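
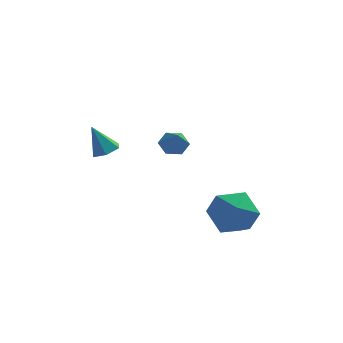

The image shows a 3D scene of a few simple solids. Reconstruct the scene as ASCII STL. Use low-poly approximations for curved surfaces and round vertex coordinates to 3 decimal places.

solid 
facet normal -0.542 0.812 -0.214
outer loop
vertex 2.398 -0.637 -2.794
vertex 1.62 -1.021 -2.279
vertex 2.3 -0.443 -1.808
endloop
endfacet
facet normal 0.151 0.973 -0.176
outer loop
vertex 2.398 -0.637 -2.794
vertex 2.3 -0.443 -1.808
vertex 3.209 -0.654 -2.193
endloop
endfacet
facet normal 0.497 0.570 -0.654
outer loop
vertex 2.398 -0.637 -2.794
vertex 3.209 -0.654 -2.193
vertex 3.091 -1.364 -2.901
endloop
endfacet
facet normal 0.016 0.161 -0.987
outer loop
vertex 2.398 -0.637 -2.794
vertex 3.091 -1.364 -2.901
vertex 2.109 -1.591 -2.954
endloop
endfacet
facet normal -0.626 0.310 -0.715
outer loop
vertex 2.398 -0.637 -2.794
vertex 2.109 -1.591 -2.954
vertex 1.62 -1.021 -2.279
endloop
endfacet
facet normal 0.384 0.793 0.473
outer loop
vertex 3.209 -0.654 -2.193
vertex 2.3 -0.443 -1.808
vertex 2.931 -1.049 -1.306
endloop
endfacet
facet normal -0.739 0.533 0.412
outer loop
vertex 2.3 -0.443 -1.808
vertex 1.62 -1.021 -2.279
vertex 1.949 -1.276 -1.359
endloop
endfacet
facet normal -0.874 -0.279 -0.398
outer loop
vertex 1.62 -1.021 -2.279
vertex 2.109 -1.591 -2.954
vertex 1.831 -1.986 -2.067
endloop
endfacet
facet normal 0.166 -0.521 -0.837
outer loop
vertex 2.109 -1.591 -2.954
vertex 3.091 -1.364 -2.901
vertex 2.74 -2.197 -2.452
endloop
endfacet
facet normal 0.944 0.141 -0.299
outer loop
vertex 3.091 -1.364 -2.901
vertex 3.209 -0.654 -2.193
vertex 3.42 -1.619 -1.981
endloop
endfacet
facet normal -0.016 -0.161 0.987
outer loop
vertex 2.642 -2.003 -1.466
vertex 2.931 -1.049 -1.306
vertex 1.949 -1.276 -1.359
endloop
endfacet
facet normal -0.497 -0.570 0.654
outer loop
vertex 2.642 -2.003 -1.466
vertex 1.949 -1.276 -1.359
vertex 1.831 -1.986 -2.067
endloop
endfacet
facet normal -0.151 -0.973 0.176
outer loop
vertex 2.642 -2.003 -1.466
vertex 1.831 -1.986 -2.067
vertex 2.74 -2.197 -2.452
endloop
endfacet
facet normal 0.542 -0.812 0.214
outer loop
vertex 2.642 -2.003 -1.466
vertex 2.74 -2.197 -2.452
vertex 3.42 -1.619 -1.981
endloop
endfacet
facet normal 0.626 -0.310 0.715
outer loop
vertex 2.642 -2.003 -1.466
vertex 3.42 -1.619 -1.981
vertex 2.931 -1.049 -1.306
endloop
endfacet
facet normal -0.166 0.521 0.837
outer loop
vertex 1.949 -1.276 -1.359
vertex 2.931 -1.049 -1.306
vertex 2.3 -0.443 -1.808
endloop
endfacet
facet normal -0.944 -0.141 0.299
outer loop
vertex 1.831 -1.986 -2.067
vertex 1.949 -1.276 -1.359
vertex 1.62 -1.021 -2.279
endloop
endfacet
facet normal -0.384 -0.793 -0.473
outer loop
vertex 2.74 -2.197 -2.452
vertex 1.831 -1.986 -2.067
vertex 2.109 -1.591 -2.954
endloop
endfacet
facet normal 0.739 -0.533 -0.412
outer loop
vertex 3.42 -1.619 -1.981
vertex 2.74 -2.197 -2.452
vertex 3.091 -1.364 -2.901
endloop
endfacet
facet normal 0.874 0.279 0.398
outer loop
vertex 2.931 -1.049 -1.306
vertex 3.42 -1.619 -1.981
vertex 3.209 -0.654 -2.193
endloop
endfacet
facet normal -0.154 0.621 -0.769
outer loop
vertex 0.695 2.358 -1.483
vertex 0.401 2.707 -1.142
vertex 0.964 2.774 -1.201
endloop
endfacet
facet normal 0.849 -0.528 -0.031
outer loop
vertex 0.695 2.358 -1.483
vertex 0.964 2.774 -1.201
vertex 0.559 2.073 -0.358
endloop
endfacet
facet normal -0.154 0.622 -0.768
outer loop
vertex 0.964 2.774 -1.201
vertex 0.401 2.707 -1.142
vertex 0.67 3.123 -0.859
endloop
endfacet
facet normal 0.826 0.169 0.538
outer loop
vertex 0.964 2.774 -1.201
vertex 0.67 3.123 -0.859
vertex 0.559 2.073 -0.358
endloop
endfacet
facet normal -0.154 0.622 -0.768
outer loop
vertex 0.67 3.123 -0.859
vertex 0.401 2.707 -1.142
vertex 0.107 3.056 -0.8
endloop
endfacet
facet normal 0.044 0.426 0.903
outer loop
vertex 0.67 3.123 -0.859
vertex 0.107 3.056 -0.8
vertex 0.559 2.073 -0.358
endloop
endfacet
facet normal -0.156 0.621 -0.768
outer loop
vertex 0.107 3.056 -0.8
vertex 0.401 2.707 -1.142
vertex -0.162 2.64 -1.082
endloop
endfacet
facet normal -0.714 -0.013 0.700
outer loop
vertex 0.107 3.056 -0.8
vertex -0.162 2.64 -1.082
vertex 0.559 2.073 -0.358
endloop
endfacet
facet normal -0.156 0.621 -0.768
outer loop
vertex -0.162 2.64 -1.082
vertex 0.401 2.707 -1.142
vertex 0.132 2.291 -1.424
endloop
endfacet
facet normal -0.691 -0.711 0.131
outer loop
vertex -0.162 2.64 -1.082
vertex 0.132 2.291 -1.424
vertex 0.559 2.073 -0.358
endloop
endfacet
facet normal -0.154 0.621 -0.769
outer loop
vertex 0.132 2.291 -1.424
vertex 0.401 2.707 -1.142
vertex 0.695 2.358 -1.483
endloop
endfacet
facet normal 0.091 -0.968 -0.234
outer loop
vertex 0.132 2.291 -1.424
vertex 0.695 2.358 -1.483
vertex 0.559 2.073 -0.358
endloop
endfacet
facet normal 0.415 -0.116 -0.903
outer loop
vertex -1.411 0.636 -0.001
vertex -1.816 0.292 -0.143
vertex -1.868 0.831 -0.236
endloop
endfacet
facet normal 0.188 0.904 0.385
outer loop
vertex -1.411 0.636 -0.001
vertex -1.868 0.831 -0.236
vertex -2.304 0.428 0.923
endloop
endfacet
facet normal 0.413 -0.116 -0.903
outer loop
vertex -1.868 0.831 -0.236
vertex -1.816 0.292 -0.143
vertex -2.273 0.487 -0.377
endloop
endfacet
facet normal -0.651 0.759 0.019
outer loop
vertex -1.868 0.831 -0.236
vertex -2.273 0.487 -0.377
vertex -2.304 0.428 0.923
endloop
endfacet
facet normal 0.413 -0.116 -0.903
outer loop
vertex -2.273 0.487 -0.377
vertex -1.816 0.292 -0.143
vertex -2.221 -0.052 -0.284
endloop
endfacet
facet normal -0.995 -0.101 -0.028
outer loop
vertex -2.273 0.487 -0.377
vertex -2.221 -0.052 -0.284
vertex -2.304 0.428 0.923
endloop
endfacet
facet normal 0.413 -0.116 -0.903
outer loop
vertex -2.221 -0.052 -0.284
vertex -1.816 0.292 -0.143
vertex -1.764 -0.248 -0.05
endloop
endfacet
facet normal -0.499 -0.817 0.290
outer loop
vertex -2.221 -0.052 -0.284
vertex -1.764 -0.248 -0.05
vertex -2.304 0.428 0.923
endloop
endfacet
facet normal 0.415 -0.116 -0.903
outer loop
vertex -1.764 -0.248 -0.05
vertex -1.816 0.292 -0.143
vertex -1.359 0.096 0.092
endloop
endfacet
facet normal 0.341 -0.673 0.657
outer loop
vertex -1.764 -0.248 -0.05
vertex -1.359 0.096 0.092
vertex -2.304 0.428 0.923
endloop
endfacet
facet normal 0.415 -0.116 -0.903
outer loop
vertex -1.359 0.096 0.092
vertex -1.816 0.292 -0.143
vertex -1.411 0.636 -0.001
endloop
endfacet
facet normal 0.685 0.187 0.704
outer loop
vertex -1.359 0.096 0.092
vertex -1.411 0.636 -0.001
vertex -2.304 0.428 0.923
endloop
endfacet

endsolid


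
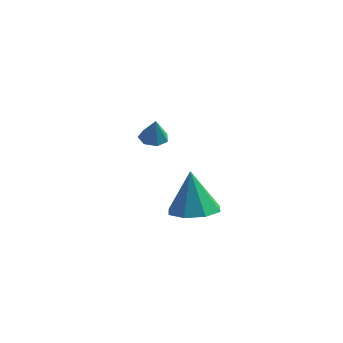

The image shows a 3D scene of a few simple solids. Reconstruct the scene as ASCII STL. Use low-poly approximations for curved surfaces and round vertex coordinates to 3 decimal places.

solid 
facet normal -0.212 0.235 -0.949
outer loop
vertex -3.453 2.906 -4.03
vertex -3.871 3.385 -3.818
vertex -3.216 3.431 -3.953
endloop
endfacet
facet normal 0.891 -0.425 0.158
outer loop
vertex -3.453 2.906 -4.03
vertex -3.216 3.431 -3.953
vertex -3.609 3.095 -2.642
endloop
endfacet
facet normal -0.212 0.235 -0.949
outer loop
vertex -3.216 3.431 -3.953
vertex -3.871 3.385 -3.818
vertex -3.472 3.922 -3.774
endloop
endfacet
facet normal 0.877 0.331 0.348
outer loop
vertex -3.216 3.431 -3.953
vertex -3.472 3.922 -3.774
vertex -3.609 3.095 -2.642
endloop
endfacet
facet normal -0.211 0.234 -0.949
outer loop
vertex -3.472 3.922 -3.774
vertex -3.871 3.385 -3.818
vertex -4.028 4.009 -3.629
endloop
endfacet
facet normal 0.273 0.761 0.589
outer loop
vertex -3.472 3.922 -3.774
vertex -4.028 4.009 -3.629
vertex -3.609 3.095 -2.642
endloop
endfacet
facet normal -0.211 0.234 -0.949
outer loop
vertex -4.028 4.009 -3.629
vertex -3.871 3.385 -3.818
vertex -4.466 3.626 -3.626
endloop
endfacet
facet normal -0.468 0.541 0.699
outer loop
vertex -4.028 4.009 -3.629
vertex -4.466 3.626 -3.626
vertex -3.609 3.095 -2.642
endloop
endfacet
facet normal -0.211 0.235 -0.949
outer loop
vertex -4.466 3.626 -3.626
vertex -3.871 3.385 -3.818
vertex -4.456 3.062 -3.768
endloop
endfacet
facet normal -0.786 -0.164 0.596
outer loop
vertex -4.466 3.626 -3.626
vertex -4.456 3.062 -3.768
vertex -3.609 3.095 -2.642
endloop
endfacet
facet normal -0.211 0.236 -0.949
outer loop
vertex -4.456 3.062 -3.768
vertex -3.871 3.385 -3.818
vertex -4.005 2.742 -3.948
endloop
endfacet
facet normal -0.442 -0.823 0.356
outer loop
vertex -4.456 3.062 -3.768
vertex -4.005 2.742 -3.948
vertex -3.609 3.095 -2.642
endloop
endfacet
facet normal -0.211 0.236 -0.949
outer loop
vertex -4.005 2.742 -3.948
vertex -3.871 3.385 -3.818
vertex -3.453 2.906 -4.03
endloop
endfacet
facet normal 0.303 -0.939 0.162
outer loop
vertex -4.005 2.742 -3.948
vertex -3.453 2.906 -4.03
vertex -3.609 3.095 -2.642
endloop
endfacet
facet normal 0.149 -0.134 -0.980
outer loop
vertex 1.49 -1.702 -4.463
vertex 0.403 -1.769 -4.619
vertex 1.14 -0.953 -4.619
endloop
endfacet
facet normal 0.739 0.450 0.502
outer loop
vertex 1.49 -1.702 -4.463
vertex 1.14 -0.953 -4.619
vertex 0.097 -1.491 -2.601
endloop
endfacet
facet normal 0.149 -0.134 -0.980
outer loop
vertex 1.14 -0.953 -4.619
vertex 0.403 -1.769 -4.619
vertex 0.359 -0.681 -4.775
endloop
endfacet
facet normal 0.241 0.900 0.364
outer loop
vertex 1.14 -0.953 -4.619
vertex 0.359 -0.681 -4.775
vertex 0.097 -1.491 -2.601
endloop
endfacet
facet normal 0.149 -0.134 -0.980
outer loop
vertex 0.359 -0.681 -4.775
vertex 0.403 -1.769 -4.619
vertex -0.397 -1.046 -4.84
endloop
endfacet
facet normal -0.438 0.859 0.267
outer loop
vertex 0.359 -0.681 -4.775
vertex -0.397 -1.046 -4.84
vertex 0.097 -1.491 -2.601
endloop
endfacet
facet normal 0.149 -0.135 -0.980
outer loop
vertex -0.397 -1.046 -4.84
vertex 0.403 -1.769 -4.619
vertex -0.684 -1.835 -4.775
endloop
endfacet
facet normal -0.898 0.349 0.267
outer loop
vertex -0.397 -1.046 -4.84
vertex -0.684 -1.835 -4.775
vertex 0.097 -1.491 -2.601
endloop
endfacet
facet normal 0.149 -0.134 -0.980
outer loop
vertex -0.684 -1.835 -4.775
vertex 0.403 -1.769 -4.619
vertex -0.334 -2.585 -4.619
endloop
endfacet
facet normal -0.870 -0.330 0.365
outer loop
vertex -0.684 -1.835 -4.775
vertex -0.334 -2.585 -4.619
vertex 0.097 -1.491 -2.601
endloop
endfacet
facet normal 0.149 -0.134 -0.980
outer loop
vertex -0.334 -2.585 -4.619
vertex 0.403 -1.769 -4.619
vertex 0.447 -2.857 -4.463
endloop
endfacet
facet normal -0.372 -0.780 0.503
outer loop
vertex -0.334 -2.585 -4.619
vertex 0.447 -2.857 -4.463
vertex 0.097 -1.491 -2.601
endloop
endfacet
facet normal 0.148 -0.134 -0.980
outer loop
vertex 0.447 -2.857 -4.463
vertex 0.403 -1.769 -4.619
vertex 1.203 -2.491 -4.399
endloop
endfacet
facet normal 0.307 -0.739 0.600
outer loop
vertex 0.447 -2.857 -4.463
vertex 1.203 -2.491 -4.399
vertex 0.097 -1.491 -2.601
endloop
endfacet
facet normal 0.149 -0.134 -0.980
outer loop
vertex 1.203 -2.491 -4.399
vertex 0.403 -1.769 -4.619
vertex 1.49 -1.702 -4.463
endloop
endfacet
facet normal 0.767 -0.230 0.600
outer loop
vertex 1.203 -2.491 -4.399
vertex 1.49 -1.702 -4.463
vertex 0.097 -1.491 -2.601
endloop
endfacet

endsolid


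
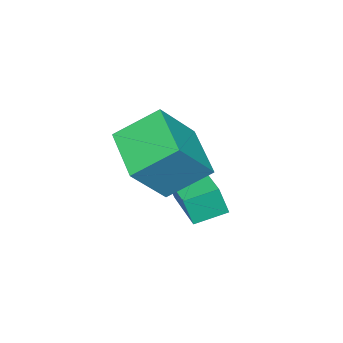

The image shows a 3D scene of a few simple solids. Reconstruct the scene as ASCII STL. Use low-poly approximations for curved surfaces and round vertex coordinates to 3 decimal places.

solid 
facet normal -0.752 0.597 0.280
outer loop
vertex -3.205 -3.926 -3.314
vertex -1.971 -2.436 -3.176
vertex -3.371 -3.704 -4.233
endloop
endfacet
facet normal -0.636 -0.769 -0.071
outer loop
vertex -2.589 -4.324 -4.524
vertex -3.205 -3.926 -3.314
vertex -3.371 -3.704 -4.233
endloop
endfacet
facet normal -0.752 0.596 0.281
outer loop
vertex -3.371 -3.704 -4.233
vertex -1.971 -2.436 -3.176
vertex -2.137 -2.213 -4.095
endloop
endfacet
facet normal -0.173 0.232 -0.957
outer loop
vertex -2.137 -2.213 -4.095
vertex -2.589 -4.324 -4.524
vertex -3.371 -3.704 -4.233
endloop
endfacet
facet normal 0.173 -0.232 0.957
outer loop
vertex -3.205 -3.926 -3.314
vertex -1.189 -3.056 -3.467
vertex -1.971 -2.436 -3.176
endloop
endfacet
facet normal -0.636 -0.768 -0.071
outer loop
vertex -2.423 -4.547 -3.605
vertex -3.205 -3.926 -3.314
vertex -2.589 -4.324 -4.524
endloop
endfacet
facet normal 0.173 -0.231 0.957
outer loop
vertex -2.423 -4.547 -3.605
vertex -1.189 -3.056 -3.467
vertex -3.205 -3.926 -3.314
endloop
endfacet
facet normal 0.636 0.768 0.072
outer loop
vertex -1.971 -2.436 -3.176
vertex -1.189 -3.056 -3.467
vertex -2.137 -2.213 -4.095
endloop
endfacet
facet normal -0.172 0.231 -0.957
outer loop
vertex -1.355 -2.834 -4.386
vertex -2.589 -4.324 -4.524
vertex -2.137 -2.213 -4.095
endloop
endfacet
facet normal 0.636 0.768 0.071
outer loop
vertex -2.137 -2.213 -4.095
vertex -1.189 -3.056 -3.467
vertex -1.355 -2.834 -4.386
endloop
endfacet
facet normal 0.752 -0.597 -0.281
outer loop
vertex -1.355 -2.834 -4.386
vertex -2.423 -4.547 -3.605
vertex -2.589 -4.324 -4.524
endloop
endfacet
facet normal 0.752 -0.597 -0.280
outer loop
vertex -1.189 -3.056 -3.467
vertex -2.423 -4.547 -3.605
vertex -1.355 -2.834 -4.386
endloop
endfacet
facet normal -0.579 -0.747 0.326
outer loop
vertex -0.29 -4.696 -1.009
vertex -1.055 -3.699 -0.085
vertex -1.422 -4.378 -2.291
endloop
endfacet
facet normal 0.491 -0.639 -0.592
outer loop
vertex -0.385 -3.041 -2.875
vertex -0.29 -4.696 -1.009
vertex -1.422 -4.378 -2.291
endloop
endfacet
facet normal -0.579 -0.747 0.326
outer loop
vertex -1.422 -4.378 -2.291
vertex -1.055 -3.699 -0.085
vertex -2.187 -3.381 -1.367
endloop
endfacet
facet normal -0.651 0.183 -0.737
outer loop
vertex -2.187 -3.381 -1.367
vertex -0.385 -3.041 -2.875
vertex -1.422 -4.378 -2.291
endloop
endfacet
facet normal 0.651 -0.183 0.737
outer loop
vertex -0.29 -4.696 -1.009
vertex -0.018 -2.362 -0.669
vertex -1.055 -3.699 -0.085
endloop
endfacet
facet normal 0.491 -0.639 -0.592
outer loop
vertex 0.747 -3.359 -1.593
vertex -0.29 -4.696 -1.009
vertex -0.385 -3.041 -2.875
endloop
endfacet
facet normal 0.651 -0.183 0.737
outer loop
vertex 0.747 -3.359 -1.593
vertex -0.018 -2.362 -0.669
vertex -0.29 -4.696 -1.009
endloop
endfacet
facet normal -0.491 0.639 0.592
outer loop
vertex -1.055 -3.699 -0.085
vertex -0.018 -2.362 -0.669
vertex -2.187 -3.381 -1.367
endloop
endfacet
facet normal -0.651 0.183 -0.737
outer loop
vertex -1.15 -2.044 -1.951
vertex -0.385 -3.041 -2.875
vertex -2.187 -3.381 -1.367
endloop
endfacet
facet normal -0.491 0.639 0.592
outer loop
vertex -2.187 -3.381 -1.367
vertex -0.018 -2.362 -0.669
vertex -1.15 -2.044 -1.951
endloop
endfacet
facet normal 0.579 0.747 -0.326
outer loop
vertex -1.15 -2.044 -1.951
vertex 0.747 -3.359 -1.593
vertex -0.385 -3.041 -2.875
endloop
endfacet
facet normal 0.579 0.747 -0.326
outer loop
vertex -0.018 -2.362 -0.669
vertex 0.747 -3.359 -1.593
vertex -1.15 -2.044 -1.951
endloop
endfacet

endsolid


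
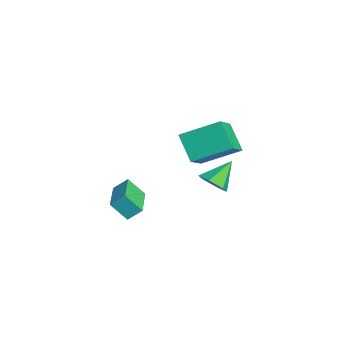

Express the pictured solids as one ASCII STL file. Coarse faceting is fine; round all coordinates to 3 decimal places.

solid 
facet normal -0.715 0.430 -0.552
outer loop
vertex -0.446 1.857 3.395
vertex 0.52 2.143 2.366
vertex -0.809 0.236 2.603
endloop
endfacet
facet normal -0.671 -0.199 0.714
outer loop
vertex 0.32 -0.443 3.474
vertex -0.446 1.857 3.395
vertex -0.809 0.236 2.603
endloop
endfacet
facet normal -0.715 0.430 -0.551
outer loop
vertex -0.809 0.236 2.603
vertex 0.52 2.143 2.366
vertex 0.156 0.522 1.574
endloop
endfacet
facet normal -0.198 -0.881 -0.430
outer loop
vertex 0.156 0.522 1.574
vertex 0.32 -0.443 3.474
vertex -0.809 0.236 2.603
endloop
endfacet
facet normal 0.198 0.881 0.430
outer loop
vertex -0.446 1.857 3.395
vertex 1.649 1.464 3.237
vertex 0.52 2.143 2.366
endloop
endfacet
facet normal -0.670 -0.199 0.715
outer loop
vertex 0.684 1.178 4.266
vertex -0.446 1.857 3.395
vertex 0.32 -0.443 3.474
endloop
endfacet
facet normal 0.198 0.881 0.430
outer loop
vertex 0.684 1.178 4.266
vertex 1.649 1.464 3.237
vertex -0.446 1.857 3.395
endloop
endfacet
facet normal 0.671 0.199 -0.715
outer loop
vertex 0.52 2.143 2.366
vertex 1.649 1.464 3.237
vertex 0.156 0.522 1.574
endloop
endfacet
facet normal -0.198 -0.881 -0.430
outer loop
vertex 1.286 -0.157 2.445
vertex 0.32 -0.443 3.474
vertex 0.156 0.522 1.574
endloop
endfacet
facet normal 0.671 0.199 -0.715
outer loop
vertex 0.156 0.522 1.574
vertex 1.649 1.464 3.237
vertex 1.286 -0.157 2.445
endloop
endfacet
facet normal 0.715 -0.430 0.552
outer loop
vertex 1.286 -0.157 2.445
vertex 0.684 1.178 4.266
vertex 0.32 -0.443 3.474
endloop
endfacet
facet normal 0.715 -0.430 0.551
outer loop
vertex 1.649 1.464 3.237
vertex 0.684 1.178 4.266
vertex 1.286 -0.157 2.445
endloop
endfacet
facet normal -0.964 0.247 -0.103
outer loop
vertex -3.474 -2.465 -1.772
vertex -3.373 -1.849 -1.24
vertex -3.208 -1.779 -2.616
endloop
endfacet
facet normal -0.123 -0.751 -0.649
outer loop
vertex -1.367 -2.251 -2.42
vertex -3.474 -2.465 -1.772
vertex -3.208 -1.779 -2.616
endloop
endfacet
facet normal -0.964 0.247 -0.103
outer loop
vertex -3.208 -1.779 -2.616
vertex -3.373 -1.849 -1.24
vertex -3.107 -1.163 -2.084
endloop
endfacet
facet normal 0.237 0.612 -0.754
outer loop
vertex -3.107 -1.163 -2.084
vertex -1.367 -2.251 -2.42
vertex -3.208 -1.779 -2.616
endloop
endfacet
facet normal -0.237 -0.612 0.754
outer loop
vertex -3.474 -2.465 -1.772
vertex -1.532 -2.321 -1.044
vertex -3.373 -1.849 -1.24
endloop
endfacet
facet normal -0.123 -0.751 -0.649
outer loop
vertex -1.633 -2.937 -1.576
vertex -3.474 -2.465 -1.772
vertex -1.367 -2.251 -2.42
endloop
endfacet
facet normal -0.237 -0.612 0.754
outer loop
vertex -1.633 -2.937 -1.576
vertex -1.532 -2.321 -1.044
vertex -3.474 -2.465 -1.772
endloop
endfacet
facet normal 0.123 0.751 0.649
outer loop
vertex -3.373 -1.849 -1.24
vertex -1.532 -2.321 -1.044
vertex -3.107 -1.163 -2.084
endloop
endfacet
facet normal 0.237 0.612 -0.754
outer loop
vertex -1.266 -1.635 -1.888
vertex -1.367 -2.251 -2.42
vertex -3.107 -1.163 -2.084
endloop
endfacet
facet normal 0.123 0.751 0.649
outer loop
vertex -3.107 -1.163 -2.084
vertex -1.532 -2.321 -1.044
vertex -1.266 -1.635 -1.888
endloop
endfacet
facet normal 0.964 -0.247 0.103
outer loop
vertex -1.266 -1.635 -1.888
vertex -1.633 -2.937 -1.576
vertex -1.367 -2.251 -2.42
endloop
endfacet
facet normal 0.964 -0.247 0.103
outer loop
vertex -1.532 -2.321 -1.044
vertex -1.633 -2.937 -1.576
vertex -1.266 -1.635 -1.888
endloop
endfacet
facet normal 0.362 -0.657 -0.662
outer loop
vertex -0.923 1.713 -0.76
vertex -1.6 1.428 -0.847
vertex -1.375 1.986 -1.278
endloop
endfacet
facet normal 0.496 0.868 0.025
outer loop
vertex -0.923 1.713 -0.76
vertex -1.375 1.986 -1.278
vertex -2.12 2.372 0.107
endloop
endfacet
facet normal 0.361 -0.657 -0.662
outer loop
vertex -1.375 1.986 -1.278
vertex -1.6 1.428 -0.847
vertex -2.053 1.701 -1.365
endloop
endfacet
facet normal -0.309 0.860 -0.406
outer loop
vertex -1.375 1.986 -1.278
vertex -2.053 1.701 -1.365
vertex -2.12 2.372 0.107
endloop
endfacet
facet normal 0.361 -0.656 -0.662
outer loop
vertex -2.053 1.701 -1.365
vertex -1.6 1.428 -0.847
vertex -2.277 1.143 -0.934
endloop
endfacet
facet normal -0.953 0.258 -0.161
outer loop
vertex -2.053 1.701 -1.365
vertex -2.277 1.143 -0.934
vertex -2.12 2.372 0.107
endloop
endfacet
facet normal 0.361 -0.656 -0.663
outer loop
vertex -2.277 1.143 -0.934
vertex -1.6 1.428 -0.847
vertex -1.825 0.869 -0.417
endloop
endfacet
facet normal -0.790 -0.334 0.514
outer loop
vertex -2.277 1.143 -0.934
vertex -1.825 0.869 -0.417
vertex -2.12 2.372 0.107
endloop
endfacet
facet normal 0.361 -0.656 -0.663
outer loop
vertex -1.825 0.869 -0.417
vertex -1.6 1.428 -0.847
vertex -1.147 1.154 -0.33
endloop
endfacet
facet normal 0.016 -0.326 0.945
outer loop
vertex -1.825 0.869 -0.417
vertex -1.147 1.154 -0.33
vertex -2.12 2.372 0.107
endloop
endfacet
facet normal 0.361 -0.655 -0.664
outer loop
vertex -1.147 1.154 -0.33
vertex -1.6 1.428 -0.847
vertex -0.923 1.713 -0.76
endloop
endfacet
facet normal 0.659 0.275 0.700
outer loop
vertex -1.147 1.154 -0.33
vertex -0.923 1.713 -0.76
vertex -2.12 2.372 0.107
endloop
endfacet

endsolid


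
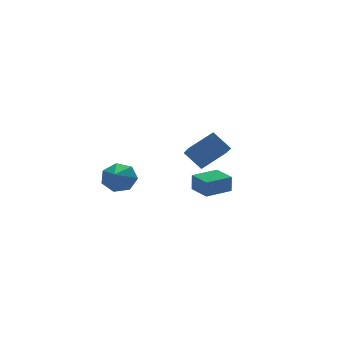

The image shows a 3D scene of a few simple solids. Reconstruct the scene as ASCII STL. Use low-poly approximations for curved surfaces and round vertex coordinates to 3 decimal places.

solid 
facet normal -0.998 -0.058 -0.037
outer loop
vertex 0.707 -4.547 0.946
vertex 0.622 -3.143 1.04
vertex 0.742 -4.473 -0.121
endloop
endfacet
facet normal 0.060 -0.996 -0.067
outer loop
vertex 2.398 -4.377 -0.06
vertex 0.707 -4.547 0.946
vertex 0.742 -4.473 -0.121
endloop
endfacet
facet normal -0.998 -0.058 -0.037
outer loop
vertex 0.742 -4.473 -0.121
vertex 0.622 -3.143 1.04
vertex 0.657 -3.069 -0.027
endloop
endfacet
facet normal 0.033 0.069 -0.997
outer loop
vertex 0.657 -3.069 -0.027
vertex 2.398 -4.377 -0.06
vertex 0.742 -4.473 -0.121
endloop
endfacet
facet normal -0.033 -0.069 0.997
outer loop
vertex 0.707 -4.547 0.946
vertex 2.278 -3.047 1.101
vertex 0.622 -3.143 1.04
endloop
endfacet
facet normal 0.060 -0.996 -0.067
outer loop
vertex 2.363 -4.451 1.007
vertex 0.707 -4.547 0.946
vertex 2.398 -4.377 -0.06
endloop
endfacet
facet normal -0.033 -0.069 0.997
outer loop
vertex 2.363 -4.451 1.007
vertex 2.278 -3.047 1.101
vertex 0.707 -4.547 0.946
endloop
endfacet
facet normal -0.060 0.996 0.067
outer loop
vertex 0.622 -3.143 1.04
vertex 2.278 -3.047 1.101
vertex 0.657 -3.069 -0.027
endloop
endfacet
facet normal 0.033 0.069 -0.997
outer loop
vertex 2.313 -2.973 0.034
vertex 2.398 -4.377 -0.06
vertex 0.657 -3.069 -0.027
endloop
endfacet
facet normal -0.060 0.996 0.067
outer loop
vertex 0.657 -3.069 -0.027
vertex 2.278 -3.047 1.101
vertex 2.313 -2.973 0.034
endloop
endfacet
facet normal 0.998 0.058 0.037
outer loop
vertex 2.313 -2.973 0.034
vertex 2.363 -4.451 1.007
vertex 2.398 -4.377 -0.06
endloop
endfacet
facet normal 0.998 0.058 0.037
outer loop
vertex 2.278 -3.047 1.101
vertex 2.363 -4.451 1.007
vertex 2.313 -2.973 0.034
endloop
endfacet
facet normal 0.529 0.713 -0.459
outer loop
vertex -2.197 -1.492 1.675
vertex -2.939 -1.397 0.968
vertex -2.837 -0.897 1.862
endloop
endfacet
facet normal 0.186 -0.107 0.977
outer loop
vertex -2.197 -1.492 1.675
vertex -2.837 -0.897 1.862
vertex -3.981 -2.803 1.872
endloop
endfacet
facet normal 0.528 0.714 -0.460
outer loop
vertex -2.837 -0.897 1.862
vertex -2.939 -1.397 0.968
vertex -3.555 -0.679 1.376
endloop
endfacet
facet normal -0.475 0.289 0.831
outer loop
vertex -2.837 -0.897 1.862
vertex -3.555 -0.679 1.376
vertex -3.981 -2.803 1.872
endloop
endfacet
facet normal 0.529 0.714 -0.459
outer loop
vertex -3.555 -0.679 1.376
vertex -2.939 -1.397 0.968
vertex -3.809 -1.001 0.582
endloop
endfacet
facet normal -0.949 0.239 0.207
outer loop
vertex -3.555 -0.679 1.376
vertex -3.809 -1.001 0.582
vertex -3.981 -2.803 1.872
endloop
endfacet
facet normal 0.529 0.714 -0.459
outer loop
vertex -3.809 -1.001 0.582
vertex -2.939 -1.397 0.968
vertex -3.408 -1.621 0.079
endloop
endfacet
facet normal -0.877 -0.221 -0.426
outer loop
vertex -3.809 -1.001 0.582
vertex -3.408 -1.621 0.079
vertex -3.981 -2.803 1.872
endloop
endfacet
facet normal 0.529 0.714 -0.459
outer loop
vertex -3.408 -1.621 0.079
vertex -2.939 -1.397 0.968
vertex -2.655 -2.073 0.244
endloop
endfacet
facet normal -0.316 -0.742 -0.591
outer loop
vertex -3.408 -1.621 0.079
vertex -2.655 -2.073 0.244
vertex -3.981 -2.803 1.872
endloop
endfacet
facet normal 0.529 0.714 -0.459
outer loop
vertex -2.655 -2.073 0.244
vertex -2.939 -1.397 0.968
vertex -2.116 -2.015 0.955
endloop
endfacet
facet normal 0.315 -0.935 -0.163
outer loop
vertex -2.655 -2.073 0.244
vertex -2.116 -2.015 0.955
vertex -3.981 -2.803 1.872
endloop
endfacet
facet normal 0.529 0.714 -0.459
outer loop
vertex -2.116 -2.015 0.955
vertex -2.939 -1.397 0.968
vertex -2.197 -1.492 1.675
endloop
endfacet
facet normal 0.538 -0.652 0.534
outer loop
vertex -2.116 -2.015 0.955
vertex -2.197 -1.492 1.675
vertex -3.981 -2.803 1.872
endloop
endfacet
facet normal -0.861 0.013 -0.509
outer loop
vertex 3.104 -0.485 0.484
vertex 2.477 0.446 1.568
vertex 3.651 0.919 -0.405
endloop
endfacet
facet normal 0.402 -0.596 -0.695
outer loop
vertex 5.303 0.894 0.572
vertex 3.104 -0.485 0.484
vertex 3.651 0.919 -0.405
endloop
endfacet
facet normal -0.861 0.013 -0.509
outer loop
vertex 3.651 0.919 -0.405
vertex 2.477 0.446 1.568
vertex 3.024 1.85 0.678
endloop
endfacet
facet normal 0.313 0.802 -0.508
outer loop
vertex 3.024 1.85 0.678
vertex 5.303 0.894 0.572
vertex 3.651 0.919 -0.405
endloop
endfacet
facet normal -0.313 -0.802 0.508
outer loop
vertex 3.104 -0.485 0.484
vertex 4.129 0.421 2.545
vertex 2.477 0.446 1.568
endloop
endfacet
facet normal 0.402 -0.597 -0.694
outer loop
vertex 4.756 -0.51 1.462
vertex 3.104 -0.485 0.484
vertex 5.303 0.894 0.572
endloop
endfacet
facet normal -0.313 -0.802 0.508
outer loop
vertex 4.756 -0.51 1.462
vertex 4.129 0.421 2.545
vertex 3.104 -0.485 0.484
endloop
endfacet
facet normal -0.402 0.597 0.695
outer loop
vertex 2.477 0.446 1.568
vertex 4.129 0.421 2.545
vertex 3.024 1.85 0.678
endloop
endfacet
facet normal 0.313 0.802 -0.508
outer loop
vertex 4.676 1.825 1.656
vertex 5.303 0.894 0.572
vertex 3.024 1.85 0.678
endloop
endfacet
facet normal -0.402 0.596 0.695
outer loop
vertex 3.024 1.85 0.678
vertex 4.129 0.421 2.545
vertex 4.676 1.825 1.656
endloop
endfacet
facet normal 0.861 -0.013 0.509
outer loop
vertex 4.676 1.825 1.656
vertex 4.756 -0.51 1.462
vertex 5.303 0.894 0.572
endloop
endfacet
facet normal 0.861 -0.013 0.509
outer loop
vertex 4.129 0.421 2.545
vertex 4.756 -0.51 1.462
vertex 4.676 1.825 1.656
endloop
endfacet

endsolid


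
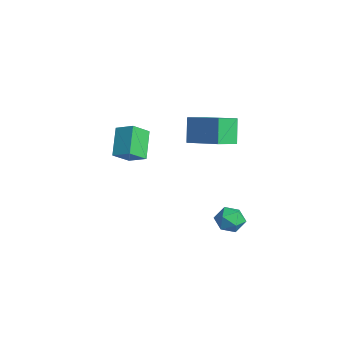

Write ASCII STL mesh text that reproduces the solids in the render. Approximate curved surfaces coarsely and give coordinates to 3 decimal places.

solid 
facet normal -0.462 0.198 0.864
outer loop
vertex 2.43 0.008 3.14
vertex 4.084 0.787 3.845
vertex 2.127 1.002 2.75
endloop
endfacet
facet normal -0.843 -0.398 -0.360
outer loop
vertex 2.756 0.733 1.575
vertex 2.43 0.008 3.14
vertex 2.127 1.002 2.75
endloop
endfacet
facet normal -0.462 0.198 0.865
outer loop
vertex 2.127 1.002 2.75
vertex 4.084 0.787 3.845
vertex 3.782 1.782 3.456
endloop
endfacet
facet normal -0.272 0.896 -0.351
outer loop
vertex 3.782 1.782 3.456
vertex 2.756 0.733 1.575
vertex 2.127 1.002 2.75
endloop
endfacet
facet normal 0.272 -0.896 0.351
outer loop
vertex 2.43 0.008 3.14
vertex 4.713 0.518 2.67
vertex 4.084 0.787 3.845
endloop
endfacet
facet normal -0.844 -0.397 -0.360
outer loop
vertex 3.058 -0.262 1.964
vertex 2.43 0.008 3.14
vertex 2.756 0.733 1.575
endloop
endfacet
facet normal 0.272 -0.896 0.351
outer loop
vertex 3.058 -0.262 1.964
vertex 4.713 0.518 2.67
vertex 2.43 0.008 3.14
endloop
endfacet
facet normal 0.844 0.397 0.361
outer loop
vertex 4.084 0.787 3.845
vertex 4.713 0.518 2.67
vertex 3.782 1.782 3.456
endloop
endfacet
facet normal -0.272 0.896 -0.351
outer loop
vertex 4.41 1.512 2.28
vertex 2.756 0.733 1.575
vertex 3.782 1.782 3.456
endloop
endfacet
facet normal 0.844 0.398 0.359
outer loop
vertex 3.782 1.782 3.456
vertex 4.713 0.518 2.67
vertex 4.41 1.512 2.28
endloop
endfacet
facet normal 0.462 -0.198 -0.865
outer loop
vertex 4.41 1.512 2.28
vertex 3.058 -0.262 1.964
vertex 2.756 0.733 1.575
endloop
endfacet
facet normal 0.462 -0.198 -0.864
outer loop
vertex 4.713 0.518 2.67
vertex 3.058 -0.262 1.964
vertex 4.41 1.512 2.28
endloop
endfacet
facet normal -0.713 -0.566 -0.415
outer loop
vertex 0.725 -2.66 2.085
vertex 0.454 -1.81 1.39
vertex 1.747 -3.184 1.044
endloop
endfacet
facet normal 0.240 -0.752 0.614
outer loop
vertex 2.446 -2.63 1.45
vertex 0.725 -2.66 2.085
vertex 1.747 -3.184 1.044
endloop
endfacet
facet normal -0.713 -0.566 -0.414
outer loop
vertex 1.747 -3.184 1.044
vertex 0.454 -1.81 1.39
vertex 1.476 -2.335 0.349
endloop
endfacet
facet normal 0.659 -0.339 -0.671
outer loop
vertex 1.476 -2.335 0.349
vertex 2.446 -2.63 1.45
vertex 1.747 -3.184 1.044
endloop
endfacet
facet normal -0.659 0.339 0.672
outer loop
vertex 0.725 -2.66 2.085
vertex 1.153 -1.256 1.796
vertex 0.454 -1.81 1.39
endloop
endfacet
facet normal 0.240 -0.752 0.614
outer loop
vertex 1.424 -2.105 2.491
vertex 0.725 -2.66 2.085
vertex 2.446 -2.63 1.45
endloop
endfacet
facet normal -0.659 0.339 0.671
outer loop
vertex 1.424 -2.105 2.491
vertex 1.153 -1.256 1.796
vertex 0.725 -2.66 2.085
endloop
endfacet
facet normal -0.239 0.752 -0.614
outer loop
vertex 0.454 -1.81 1.39
vertex 1.153 -1.256 1.796
vertex 1.476 -2.335 0.349
endloop
endfacet
facet normal 0.659 -0.339 -0.671
outer loop
vertex 2.175 -1.78 0.755
vertex 2.446 -2.63 1.45
vertex 1.476 -2.335 0.349
endloop
endfacet
facet normal -0.240 0.752 -0.614
outer loop
vertex 1.476 -2.335 0.349
vertex 1.153 -1.256 1.796
vertex 2.175 -1.78 0.755
endloop
endfacet
facet normal 0.713 0.566 0.414
outer loop
vertex 2.175 -1.78 0.755
vertex 1.424 -2.105 2.491
vertex 2.446 -2.63 1.45
endloop
endfacet
facet normal 0.712 0.566 0.414
outer loop
vertex 1.153 -1.256 1.796
vertex 1.424 -2.105 2.491
vertex 2.175 -1.78 0.755
endloop
endfacet
facet normal -0.262 0.428 0.865
outer loop
vertex 3.634 2.004 -2.554
vertex 3.586 1.321 -2.231
vertex 4.242 1.7 -2.22
endloop
endfacet
facet normal 0.163 0.859 0.485
outer loop
vertex 3.634 2.004 -2.554
vertex 4.242 1.7 -2.22
vertex 4.314 2.06 -2.882
endloop
endfacet
facet normal -0.150 0.978 -0.145
outer loop
vertex 3.634 2.004 -2.554
vertex 4.314 2.06 -2.882
vertex 3.703 1.904 -3.301
endloop
endfacet
facet normal -0.769 0.620 -0.154
outer loop
vertex 3.634 2.004 -2.554
vertex 3.703 1.904 -3.301
vertex 3.254 1.447 -2.899
endloop
endfacet
facet normal -0.837 0.281 0.469
outer loop
vertex 3.634 2.004 -2.554
vertex 3.254 1.447 -2.899
vertex 3.586 1.321 -2.231
endloop
endfacet
facet normal 0.776 0.514 0.364
outer loop
vertex 4.314 2.06 -2.882
vertex 4.242 1.7 -2.22
vertex 4.686 1.413 -2.761
endloop
endfacet
facet normal 0.090 -0.183 0.979
outer loop
vertex 4.242 1.7 -2.22
vertex 3.586 1.321 -2.231
vertex 4.237 0.956 -2.359
endloop
endfacet
facet normal -0.842 -0.420 0.339
outer loop
vertex 3.586 1.321 -2.231
vertex 3.254 1.447 -2.899
vertex 3.626 0.8 -2.778
endloop
endfacet
facet normal -0.732 0.130 -0.669
outer loop
vertex 3.254 1.447 -2.899
vertex 3.703 1.904 -3.301
vertex 3.698 1.16 -3.44
endloop
endfacet
facet normal 0.268 0.707 -0.654
outer loop
vertex 3.703 1.904 -3.301
vertex 4.314 2.06 -2.882
vertex 4.354 1.539 -3.429
endloop
endfacet
facet normal 0.769 -0.620 0.154
outer loop
vertex 4.306 0.856 -3.106
vertex 4.686 1.413 -2.761
vertex 4.237 0.956 -2.359
endloop
endfacet
facet normal 0.150 -0.978 0.145
outer loop
vertex 4.306 0.856 -3.106
vertex 4.237 0.956 -2.359
vertex 3.626 0.8 -2.778
endloop
endfacet
facet normal -0.163 -0.859 -0.485
outer loop
vertex 4.306 0.856 -3.106
vertex 3.626 0.8 -2.778
vertex 3.698 1.16 -3.44
endloop
endfacet
facet normal 0.262 -0.428 -0.865
outer loop
vertex 4.306 0.856 -3.106
vertex 3.698 1.16 -3.44
vertex 4.354 1.539 -3.429
endloop
endfacet
facet normal 0.837 -0.281 -0.469
outer loop
vertex 4.306 0.856 -3.106
vertex 4.354 1.539 -3.429
vertex 4.686 1.413 -2.761
endloop
endfacet
facet normal 0.732 -0.130 0.669
outer loop
vertex 4.237 0.956 -2.359
vertex 4.686 1.413 -2.761
vertex 4.242 1.7 -2.22
endloop
endfacet
facet normal -0.268 -0.707 0.654
outer loop
vertex 3.626 0.8 -2.778
vertex 4.237 0.956 -2.359
vertex 3.586 1.321 -2.231
endloop
endfacet
facet normal -0.776 -0.514 -0.364
outer loop
vertex 3.698 1.16 -3.44
vertex 3.626 0.8 -2.778
vertex 3.254 1.447 -2.899
endloop
endfacet
facet normal -0.090 0.183 -0.979
outer loop
vertex 4.354 1.539 -3.429
vertex 3.698 1.16 -3.44
vertex 3.703 1.904 -3.301
endloop
endfacet
facet normal 0.842 0.420 -0.339
outer loop
vertex 4.686 1.413 -2.761
vertex 4.354 1.539 -3.429
vertex 4.314 2.06 -2.882
endloop
endfacet

endsolid


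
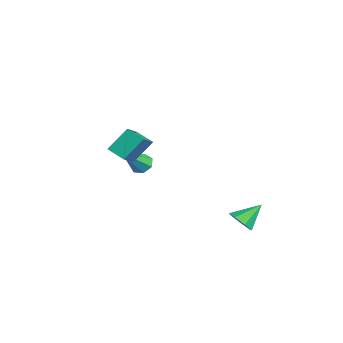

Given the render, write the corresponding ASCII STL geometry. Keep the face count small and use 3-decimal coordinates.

solid 
facet normal 0.186 -0.755 -0.629
outer loop
vertex 3.718 1.952 -2.257
vertex 2.994 1.937 -2.453
vertex 3.554 2.331 -2.76
endloop
endfacet
facet normal 0.780 0.595 0.194
outer loop
vertex 3.718 1.952 -2.257
vertex 3.554 2.331 -2.76
vertex 2.726 3.023 -1.547
endloop
endfacet
facet normal 0.186 -0.754 -0.630
outer loop
vertex 3.554 2.331 -2.76
vertex 2.994 1.937 -2.453
vertex 2.969 2.414 -3.032
endloop
endfacet
facet normal 0.279 0.904 -0.325
outer loop
vertex 3.554 2.331 -2.76
vertex 2.969 2.414 -3.032
vertex 2.726 3.023 -1.547
endloop
endfacet
facet normal 0.187 -0.754 -0.629
outer loop
vertex 2.969 2.414 -3.032
vertex 2.994 1.937 -2.453
vertex 2.403 2.137 -2.868
endloop
endfacet
facet normal -0.494 0.773 -0.398
outer loop
vertex 2.969 2.414 -3.032
vertex 2.403 2.137 -2.868
vertex 2.726 3.023 -1.547
endloop
endfacet
facet normal 0.187 -0.754 -0.629
outer loop
vertex 2.403 2.137 -2.868
vertex 2.994 1.937 -2.453
vertex 2.282 1.71 -2.392
endloop
endfacet
facet normal -0.953 0.303 0.030
outer loop
vertex 2.403 2.137 -2.868
vertex 2.282 1.71 -2.392
vertex 2.726 3.023 -1.547
endloop
endfacet
facet normal 0.187 -0.754 -0.630
outer loop
vertex 2.282 1.71 -2.392
vertex 2.994 1.937 -2.453
vertex 2.698 1.454 -1.962
endloop
endfacet
facet normal -0.755 -0.155 0.638
outer loop
vertex 2.282 1.71 -2.392
vertex 2.698 1.454 -1.962
vertex 2.726 3.023 -1.547
endloop
endfacet
facet normal 0.187 -0.754 -0.629
outer loop
vertex 2.698 1.454 -1.962
vertex 2.994 1.937 -2.453
vertex 3.337 1.562 -1.902
endloop
endfacet
facet normal -0.048 -0.255 0.966
outer loop
vertex 2.698 1.454 -1.962
vertex 3.337 1.562 -1.902
vertex 2.726 3.023 -1.547
endloop
endfacet
facet normal 0.186 -0.755 -0.629
outer loop
vertex 3.337 1.562 -1.902
vertex 2.994 1.937 -2.453
vertex 3.718 1.952 -2.257
endloop
endfacet
facet normal 0.635 0.079 0.768
outer loop
vertex 3.337 1.562 -1.902
vertex 3.718 1.952 -2.257
vertex 2.726 3.023 -1.547
endloop
endfacet
facet normal -0.634 -0.634 0.443
outer loop
vertex -0.003 -2.813 2.852
vertex -1.367 -2.073 1.959
vertex 0.2 -3.813 1.712
endloop
endfacet
facet normal 0.761 -0.414 0.499
outer loop
vertex 0.847 -3.167 1.261
vertex -0.003 -2.813 2.852
vertex 0.2 -3.813 1.712
endloop
endfacet
facet normal -0.634 -0.634 0.443
outer loop
vertex 0.2 -3.813 1.712
vertex -1.367 -2.073 1.959
vertex -1.164 -3.073 0.82
endloop
endfacet
facet normal 0.133 -0.653 -0.745
outer loop
vertex -1.164 -3.073 0.82
vertex 0.847 -3.167 1.261
vertex 0.2 -3.813 1.712
endloop
endfacet
facet normal -0.133 0.654 0.745
outer loop
vertex -0.003 -2.813 2.852
vertex -0.72 -1.427 1.508
vertex -1.367 -2.073 1.959
endloop
endfacet
facet normal 0.762 -0.414 0.499
outer loop
vertex 0.644 -2.167 2.4
vertex -0.003 -2.813 2.852
vertex 0.847 -3.167 1.261
endloop
endfacet
facet normal -0.132 0.654 0.745
outer loop
vertex 0.644 -2.167 2.4
vertex -0.72 -1.427 1.508
vertex -0.003 -2.813 2.852
endloop
endfacet
facet normal -0.761 0.414 -0.499
outer loop
vertex -1.367 -2.073 1.959
vertex -0.72 -1.427 1.508
vertex -1.164 -3.073 0.82
endloop
endfacet
facet normal 0.133 -0.654 -0.745
outer loop
vertex -0.517 -2.427 0.368
vertex 0.847 -3.167 1.261
vertex -1.164 -3.073 0.82
endloop
endfacet
facet normal -0.762 0.414 -0.499
outer loop
vertex -1.164 -3.073 0.82
vertex -0.72 -1.427 1.508
vertex -0.517 -2.427 0.368
endloop
endfacet
facet normal 0.634 0.634 -0.443
outer loop
vertex -0.517 -2.427 0.368
vertex 0.644 -2.167 2.4
vertex 0.847 -3.167 1.261
endloop
endfacet
facet normal 0.634 0.634 -0.443
outer loop
vertex -0.72 -1.427 1.508
vertex 0.644 -2.167 2.4
vertex -0.517 -2.427 0.368
endloop
endfacet
facet normal -0.477 0.584 -0.657
outer loop
vertex -3.219 -0.956 -1.406
vertex -3.739 -1.363 -1.39
vertex -3.616 -0.836 -1.011
endloop
endfacet
facet normal 0.654 0.586 0.479
outer loop
vertex -3.219 -0.956 -1.406
vertex -3.616 -0.836 -1.011
vertex -2.781 -2.537 -0.07
endloop
endfacet
facet normal -0.476 0.584 -0.657
outer loop
vertex -3.616 -0.836 -1.011
vertex -3.739 -1.363 -1.39
vertex -4.106 -1.113 -0.902
endloop
endfacet
facet normal -0.063 0.459 0.886
outer loop
vertex -3.616 -0.836 -1.011
vertex -4.106 -1.113 -0.902
vertex -2.781 -2.537 -0.07
endloop
endfacet
facet normal -0.476 0.584 -0.657
outer loop
vertex -4.106 -1.113 -0.902
vertex -3.739 -1.363 -1.39
vertex -4.319 -1.577 -1.16
endloop
endfacet
facet normal -0.628 -0.137 0.766
outer loop
vertex -4.106 -1.113 -0.902
vertex -4.319 -1.577 -1.16
vertex -2.781 -2.537 -0.07
endloop
endfacet
facet normal -0.476 0.585 -0.656
outer loop
vertex -4.319 -1.577 -1.16
vertex -3.739 -1.363 -1.39
vertex -4.096 -1.88 -1.592
endloop
endfacet
facet normal -0.620 -0.756 0.210
outer loop
vertex -4.319 -1.577 -1.16
vertex -4.096 -1.88 -1.592
vertex -2.781 -2.537 -0.07
endloop
endfacet
facet normal -0.477 0.585 -0.656
outer loop
vertex -4.096 -1.88 -1.592
vertex -3.739 -1.363 -1.39
vertex -3.604 -1.793 -1.872
endloop
endfacet
facet normal -0.043 -0.930 -0.364
outer loop
vertex -4.096 -1.88 -1.592
vertex -3.604 -1.793 -1.872
vertex -2.781 -2.537 -0.07
endloop
endfacet
facet normal -0.476 0.586 -0.656
outer loop
vertex -3.604 -1.793 -1.872
vertex -3.739 -1.363 -1.39
vertex -3.213 -1.382 -1.789
endloop
endfacet
facet normal 0.668 -0.529 -0.523
outer loop
vertex -3.604 -1.793 -1.872
vertex -3.213 -1.382 -1.789
vertex -2.781 -2.537 -0.07
endloop
endfacet
facet normal -0.477 0.584 -0.657
outer loop
vertex -3.213 -1.382 -1.789
vertex -3.739 -1.363 -1.39
vertex -3.219 -0.956 -1.406
endloop
endfacet
facet normal 0.978 0.146 -0.147
outer loop
vertex -3.213 -1.382 -1.789
vertex -3.219 -0.956 -1.406
vertex -2.781 -2.537 -0.07
endloop
endfacet

endsolid


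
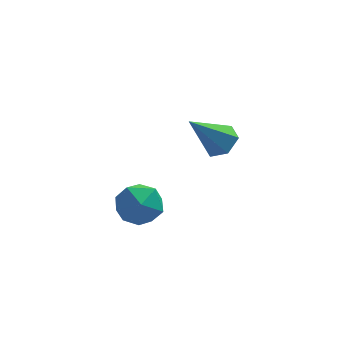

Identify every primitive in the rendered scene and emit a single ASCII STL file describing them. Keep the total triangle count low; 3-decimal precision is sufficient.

solid 
facet normal -0.354 -0.925 0.137
outer loop
vertex -4.039 -1.04 -3.035
vertex -3.201 -1.449 -3.627
vertex -3.098 -1.326 -2.534
endloop
endfacet
facet normal -0.520 -0.504 0.689
outer loop
vertex -4.039 -1.04 -3.035
vertex -3.098 -1.326 -2.534
vertex -3.616 -0.396 -2.245
endloop
endfacet
facet normal -0.896 0.049 0.440
outer loop
vertex -4.039 -1.04 -3.035
vertex -3.616 -0.396 -2.245
vertex -4.04 0.057 -3.158
endloop
endfacet
facet normal -0.963 -0.031 -0.266
outer loop
vertex -4.039 -1.04 -3.035
vertex -4.04 0.057 -3.158
vertex -3.783 -0.594 -4.012
endloop
endfacet
facet normal -0.629 -0.632 -0.453
outer loop
vertex -4.039 -1.04 -3.035
vertex -3.783 -0.594 -4.012
vertex -3.201 -1.449 -3.627
endloop
endfacet
facet normal 0.088 -0.251 0.964
outer loop
vertex -3.616 -0.396 -2.245
vertex -3.098 -1.326 -2.534
vertex -2.517 -0.406 -2.348
endloop
endfacet
facet normal 0.356 -0.932 0.071
outer loop
vertex -3.098 -1.326 -2.534
vertex -3.201 -1.449 -3.627
vertex -2.26 -1.057 -3.202
endloop
endfacet
facet normal -0.087 -0.458 -0.885
outer loop
vertex -3.201 -1.449 -3.627
vertex -3.783 -0.594 -4.012
vertex -2.684 -0.604 -4.115
endloop
endfacet
facet normal -0.629 0.515 -0.582
outer loop
vertex -3.783 -0.594 -4.012
vertex -4.04 0.057 -3.158
vertex -3.202 0.326 -3.826
endloop
endfacet
facet normal -0.521 0.643 0.561
outer loop
vertex -4.04 0.057 -3.158
vertex -3.616 -0.396 -2.245
vertex -3.099 0.449 -2.733
endloop
endfacet
facet normal 0.963 0.031 0.266
outer loop
vertex -2.261 0.04 -3.325
vertex -2.517 -0.406 -2.348
vertex -2.26 -1.057 -3.202
endloop
endfacet
facet normal 0.896 -0.049 -0.440
outer loop
vertex -2.261 0.04 -3.325
vertex -2.26 -1.057 -3.202
vertex -2.684 -0.604 -4.115
endloop
endfacet
facet normal 0.520 0.504 -0.689
outer loop
vertex -2.261 0.04 -3.325
vertex -2.684 -0.604 -4.115
vertex -3.202 0.326 -3.826
endloop
endfacet
facet normal 0.354 0.925 -0.137
outer loop
vertex -2.261 0.04 -3.325
vertex -3.202 0.326 -3.826
vertex -3.099 0.449 -2.733
endloop
endfacet
facet normal 0.629 0.632 0.453
outer loop
vertex -2.261 0.04 -3.325
vertex -3.099 0.449 -2.733
vertex -2.517 -0.406 -2.348
endloop
endfacet
facet normal 0.629 -0.515 0.582
outer loop
vertex -2.26 -1.057 -3.202
vertex -2.517 -0.406 -2.348
vertex -3.098 -1.326 -2.534
endloop
endfacet
facet normal 0.521 -0.643 -0.561
outer loop
vertex -2.684 -0.604 -4.115
vertex -2.26 -1.057 -3.202
vertex -3.201 -1.449 -3.627
endloop
endfacet
facet normal -0.088 0.251 -0.964
outer loop
vertex -3.202 0.326 -3.826
vertex -2.684 -0.604 -4.115
vertex -3.783 -0.594 -4.012
endloop
endfacet
facet normal -0.356 0.932 -0.071
outer loop
vertex -3.099 0.449 -2.733
vertex -3.202 0.326 -3.826
vertex -4.04 0.057 -3.158
endloop
endfacet
facet normal 0.087 0.458 0.885
outer loop
vertex -2.517 -0.406 -2.348
vertex -3.099 0.449 -2.733
vertex -3.616 -0.396 -2.245
endloop
endfacet
facet normal 0.601 0.258 -0.757
outer loop
vertex 0.54 -1.175 1.042
vertex -0.094 -0.866 0.644
vertex 0.336 -0.398 1.145
endloop
endfacet
facet normal 0.524 0.025 0.852
outer loop
vertex 0.54 -1.175 1.042
vertex 0.336 -0.398 1.145
vertex -1.326 -1.394 2.196
endloop
endfacet
facet normal 0.601 0.258 -0.757
outer loop
vertex 0.336 -0.398 1.145
vertex -0.094 -0.866 0.644
vertex -0.298 -0.089 0.747
endloop
endfacet
facet normal -0.041 0.757 0.653
outer loop
vertex 0.336 -0.398 1.145
vertex -0.298 -0.089 0.747
vertex -1.326 -1.394 2.196
endloop
endfacet
facet normal 0.600 0.258 -0.757
outer loop
vertex -0.298 -0.089 0.747
vertex -0.094 -0.866 0.644
vertex -0.729 -0.558 0.246
endloop
endfacet
facet normal -0.759 0.649 0.046
outer loop
vertex -0.298 -0.089 0.747
vertex -0.729 -0.558 0.246
vertex -1.326 -1.394 2.196
endloop
endfacet
facet normal 0.600 0.258 -0.757
outer loop
vertex -0.729 -0.558 0.246
vertex -0.094 -0.866 0.644
vertex -0.525 -1.335 0.143
endloop
endfacet
facet normal -0.912 -0.192 -0.362
outer loop
vertex -0.729 -0.558 0.246
vertex -0.525 -1.335 0.143
vertex -1.326 -1.394 2.196
endloop
endfacet
facet normal 0.600 0.257 -0.757
outer loop
vertex -0.525 -1.335 0.143
vertex -0.094 -0.866 0.644
vertex 0.109 -1.643 0.541
endloop
endfacet
facet normal -0.347 -0.924 -0.162
outer loop
vertex -0.525 -1.335 0.143
vertex 0.109 -1.643 0.541
vertex -1.326 -1.394 2.196
endloop
endfacet
facet normal 0.601 0.257 -0.757
outer loop
vertex 0.109 -1.643 0.541
vertex -0.094 -0.866 0.644
vertex 0.54 -1.175 1.042
endloop
endfacet
facet normal 0.370 -0.816 0.444
outer loop
vertex 0.109 -1.643 0.541
vertex 0.54 -1.175 1.042
vertex -1.326 -1.394 2.196
endloop
endfacet

endsolid


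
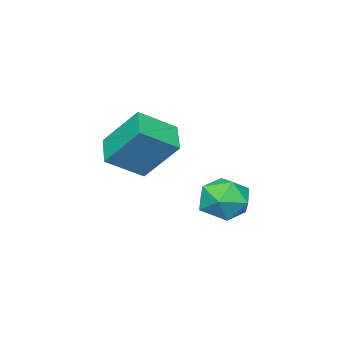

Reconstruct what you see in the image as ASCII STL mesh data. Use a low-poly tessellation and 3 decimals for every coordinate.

solid 
facet normal -0.594 0.798 -0.104
outer loop
vertex -0.576 -0.834 -0.923
vertex -0.828 -0.897 0.031
vertex -0.049 -0.352 -0.24
endloop
endfacet
facet normal -0.042 0.831 -0.554
outer loop
vertex -0.576 -0.834 -0.923
vertex -0.049 -0.352 -0.24
vertex 0.411 -0.821 -0.978
endloop
endfacet
facet normal -0.057 0.250 -0.966
outer loop
vertex -0.576 -0.834 -0.923
vertex 0.411 -0.821 -0.978
vertex -0.084 -1.656 -1.165
endloop
endfacet
facet normal -0.620 -0.144 -0.771
outer loop
vertex -0.576 -0.834 -0.923
vertex -0.084 -1.656 -1.165
vertex -0.849 -1.703 -0.541
endloop
endfacet
facet normal -0.952 0.194 -0.239
outer loop
vertex -0.576 -0.834 -0.923
vertex -0.849 -1.703 -0.541
vertex -0.828 -0.897 0.031
endloop
endfacet
facet normal 0.559 0.812 -0.168
outer loop
vertex 0.411 -0.821 -0.978
vertex -0.049 -0.352 -0.24
vertex 0.769 -0.877 -0.059
endloop
endfacet
facet normal -0.335 0.757 0.560
outer loop
vertex -0.049 -0.352 -0.24
vertex -0.828 -0.897 0.031
vertex 0.004 -0.924 0.565
endloop
endfacet
facet normal -0.914 -0.219 0.343
outer loop
vertex -0.828 -0.897 0.031
vertex -0.849 -1.703 -0.541
vertex -0.491 -1.759 0.378
endloop
endfacet
facet normal -0.377 -0.767 -0.520
outer loop
vertex -0.849 -1.703 -0.541
vertex -0.084 -1.656 -1.165
vertex -0.031 -2.228 -0.36
endloop
endfacet
facet normal 0.533 -0.128 -0.836
outer loop
vertex -0.084 -1.656 -1.165
vertex 0.411 -0.821 -0.978
vertex 0.748 -1.683 -0.631
endloop
endfacet
facet normal 0.620 0.144 0.771
outer loop
vertex 0.496 -1.746 0.323
vertex 0.769 -0.877 -0.059
vertex 0.004 -0.924 0.565
endloop
endfacet
facet normal 0.057 -0.250 0.966
outer loop
vertex 0.496 -1.746 0.323
vertex 0.004 -0.924 0.565
vertex -0.491 -1.759 0.378
endloop
endfacet
facet normal 0.042 -0.831 0.554
outer loop
vertex 0.496 -1.746 0.323
vertex -0.491 -1.759 0.378
vertex -0.031 -2.228 -0.36
endloop
endfacet
facet normal 0.594 -0.798 0.104
outer loop
vertex 0.496 -1.746 0.323
vertex -0.031 -2.228 -0.36
vertex 0.748 -1.683 -0.631
endloop
endfacet
facet normal 0.952 -0.194 0.239
outer loop
vertex 0.496 -1.746 0.323
vertex 0.748 -1.683 -0.631
vertex 0.769 -0.877 -0.059
endloop
endfacet
facet normal 0.377 0.767 0.520
outer loop
vertex 0.004 -0.924 0.565
vertex 0.769 -0.877 -0.059
vertex -0.049 -0.352 -0.24
endloop
endfacet
facet normal -0.533 0.128 0.836
outer loop
vertex -0.491 -1.759 0.378
vertex 0.004 -0.924 0.565
vertex -0.828 -0.897 0.031
endloop
endfacet
facet normal -0.559 -0.812 0.168
outer loop
vertex -0.031 -2.228 -0.36
vertex -0.491 -1.759 0.378
vertex -0.849 -1.703 -0.541
endloop
endfacet
facet normal 0.335 -0.757 -0.560
outer loop
vertex 0.748 -1.683 -0.631
vertex -0.031 -2.228 -0.36
vertex -0.084 -1.656 -1.165
endloop
endfacet
facet normal 0.914 0.219 -0.343
outer loop
vertex 0.769 -0.877 -0.059
vertex 0.748 -1.683 -0.631
vertex 0.411 -0.821 -0.978
endloop
endfacet
facet normal -0.667 -0.628 0.401
outer loop
vertex 3.213 -3.543 2.69
vertex 2.928 -2.36 4.069
vertex 2.119 -2.887 1.9
endloop
endfacet
facet normal 0.156 -0.643 -0.750
outer loop
vertex 2.932 -2.12 1.411
vertex 3.213 -3.543 2.69
vertex 2.119 -2.887 1.9
endloop
endfacet
facet normal -0.667 -0.628 0.401
outer loop
vertex 2.119 -2.887 1.9
vertex 2.928 -2.36 4.069
vertex 1.834 -1.703 3.28
endloop
endfacet
facet normal -0.729 0.438 -0.526
outer loop
vertex 1.834 -1.703 3.28
vertex 2.932 -2.12 1.411
vertex 2.119 -2.887 1.9
endloop
endfacet
facet normal 0.729 -0.438 0.526
outer loop
vertex 3.213 -3.543 2.69
vertex 3.741 -1.593 3.58
vertex 2.928 -2.36 4.069
endloop
endfacet
facet normal 0.154 -0.643 -0.750
outer loop
vertex 4.026 -2.777 2.2
vertex 3.213 -3.543 2.69
vertex 2.932 -2.12 1.411
endloop
endfacet
facet normal 0.729 -0.438 0.526
outer loop
vertex 4.026 -2.777 2.2
vertex 3.741 -1.593 3.58
vertex 3.213 -3.543 2.69
endloop
endfacet
facet normal -0.155 0.643 0.750
outer loop
vertex 2.928 -2.36 4.069
vertex 3.741 -1.593 3.58
vertex 1.834 -1.703 3.28
endloop
endfacet
facet normal -0.729 0.438 -0.526
outer loop
vertex 2.647 -0.937 2.79
vertex 2.932 -2.12 1.411
vertex 1.834 -1.703 3.28
endloop
endfacet
facet normal -0.155 0.644 0.749
outer loop
vertex 1.834 -1.703 3.28
vertex 3.741 -1.593 3.58
vertex 2.647 -0.937 2.79
endloop
endfacet
facet normal 0.667 0.628 -0.401
outer loop
vertex 2.647 -0.937 2.79
vertex 4.026 -2.777 2.2
vertex 2.932 -2.12 1.411
endloop
endfacet
facet normal 0.667 0.628 -0.401
outer loop
vertex 3.741 -1.593 3.58
vertex 4.026 -2.777 2.2
vertex 2.647 -0.937 2.79
endloop
endfacet

endsolid


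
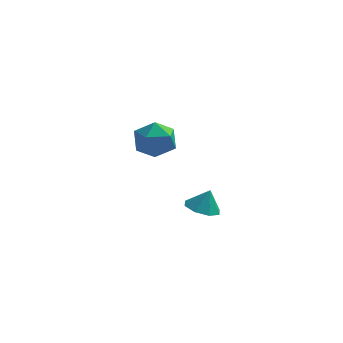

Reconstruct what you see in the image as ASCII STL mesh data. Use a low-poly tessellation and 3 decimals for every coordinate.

solid 
facet normal 0.111 0.693 0.712
outer loop
vertex -0.08 4.109 -1.907
vertex 0.296 3.312 -1.19
vertex 1.03 3.873 -1.85
endloop
endfacet
facet normal 0.204 0.977 0.065
outer loop
vertex -0.08 4.109 -1.907
vertex 1.03 3.873 -1.85
vertex 0.536 4.043 -2.858
endloop
endfacet
facet normal -0.391 0.865 -0.314
outer loop
vertex -0.08 4.109 -1.907
vertex 0.536 4.043 -2.858
vertex -0.503 3.586 -2.822
endloop
endfacet
facet normal -0.853 0.513 0.101
outer loop
vertex -0.08 4.109 -1.907
vertex -0.503 3.586 -2.822
vertex -0.652 3.135 -1.79
endloop
endfacet
facet normal -0.542 0.406 0.736
outer loop
vertex -0.08 4.109 -1.907
vertex -0.652 3.135 -1.79
vertex 0.296 3.312 -1.19
endloop
endfacet
facet normal 0.737 0.626 -0.256
outer loop
vertex 0.536 4.043 -2.858
vertex 1.03 3.873 -1.85
vertex 1.292 3.205 -2.73
endloop
endfacet
facet normal 0.586 0.167 0.793
outer loop
vertex 1.03 3.873 -1.85
vertex 0.296 3.312 -1.19
vertex 1.143 2.754 -1.698
endloop
endfacet
facet normal -0.470 -0.297 0.831
outer loop
vertex 0.296 3.312 -1.19
vertex -0.652 3.135 -1.79
vertex 0.104 2.297 -1.662
endloop
endfacet
facet normal -0.973 -0.125 -0.195
outer loop
vertex -0.652 3.135 -1.79
vertex -0.503 3.586 -2.822
vertex -0.39 2.467 -2.67
endloop
endfacet
facet normal -0.226 0.446 -0.866
outer loop
vertex -0.503 3.586 -2.822
vertex 0.536 4.043 -2.858
vertex 0.344 3.028 -3.33
endloop
endfacet
facet normal 0.853 -0.513 -0.101
outer loop
vertex 0.72 2.231 -2.613
vertex 1.292 3.205 -2.73
vertex 1.143 2.754 -1.698
endloop
endfacet
facet normal 0.391 -0.865 0.314
outer loop
vertex 0.72 2.231 -2.613
vertex 1.143 2.754 -1.698
vertex 0.104 2.297 -1.662
endloop
endfacet
facet normal -0.204 -0.977 -0.065
outer loop
vertex 0.72 2.231 -2.613
vertex 0.104 2.297 -1.662
vertex -0.39 2.467 -2.67
endloop
endfacet
facet normal -0.111 -0.693 -0.712
outer loop
vertex 0.72 2.231 -2.613
vertex -0.39 2.467 -2.67
vertex 0.344 3.028 -3.33
endloop
endfacet
facet normal 0.542 -0.406 -0.736
outer loop
vertex 0.72 2.231 -2.613
vertex 0.344 3.028 -3.33
vertex 1.292 3.205 -2.73
endloop
endfacet
facet normal 0.973 0.125 0.195
outer loop
vertex 1.143 2.754 -1.698
vertex 1.292 3.205 -2.73
vertex 1.03 3.873 -1.85
endloop
endfacet
facet normal 0.226 -0.446 0.866
outer loop
vertex 0.104 2.297 -1.662
vertex 1.143 2.754 -1.698
vertex 0.296 3.312 -1.19
endloop
endfacet
facet normal -0.737 -0.626 0.256
outer loop
vertex -0.39 2.467 -2.67
vertex 0.104 2.297 -1.662
vertex -0.652 3.135 -1.79
endloop
endfacet
facet normal -0.586 -0.167 -0.793
outer loop
vertex 0.344 3.028 -3.33
vertex -0.39 2.467 -2.67
vertex -0.503 3.586 -2.822
endloop
endfacet
facet normal 0.470 0.297 -0.831
outer loop
vertex 1.292 3.205 -2.73
vertex 0.344 3.028 -3.33
vertex 0.536 4.043 -2.858
endloop
endfacet
facet normal -0.285 -0.193 -0.939
outer loop
vertex 4.217 -3.223 -2.868
vertex 3.766 -2.514 -2.877
vertex 4.557 -2.718 -3.075
endloop
endfacet
facet normal 0.816 -0.365 0.449
outer loop
vertex 4.217 -3.223 -2.868
vertex 4.557 -2.718 -3.075
vertex 4.074 -2.306 -1.863
endloop
endfacet
facet normal -0.285 -0.193 -0.939
outer loop
vertex 4.557 -2.718 -3.075
vertex 3.766 -2.514 -2.877
vertex 4.434 -2.094 -3.166
endloop
endfacet
facet normal 0.929 0.226 0.293
outer loop
vertex 4.557 -2.718 -3.075
vertex 4.434 -2.094 -3.166
vertex 4.074 -2.306 -1.863
endloop
endfacet
facet normal -0.284 -0.194 -0.939
outer loop
vertex 4.434 -2.094 -3.166
vertex 3.766 -2.514 -2.877
vertex 3.919 -1.716 -3.088
endloop
endfacet
facet normal 0.595 0.751 0.287
outer loop
vertex 4.434 -2.094 -3.166
vertex 3.919 -1.716 -3.088
vertex 4.074 -2.306 -1.863
endloop
endfacet
facet normal -0.285 -0.194 -0.939
outer loop
vertex 3.919 -1.716 -3.088
vertex 3.766 -2.514 -2.877
vertex 3.315 -1.806 -2.886
endloop
endfacet
facet normal 0.010 0.901 0.433
outer loop
vertex 3.919 -1.716 -3.088
vertex 3.315 -1.806 -2.886
vertex 4.074 -2.306 -1.863
endloop
endfacet
facet normal -0.285 -0.193 -0.939
outer loop
vertex 3.315 -1.806 -2.886
vertex 3.766 -2.514 -2.877
vertex 2.976 -2.311 -2.679
endloop
endfacet
facet normal -0.483 0.590 0.647
outer loop
vertex 3.315 -1.806 -2.886
vertex 2.976 -2.311 -2.679
vertex 4.074 -2.306 -1.863
endloop
endfacet
facet normal -0.285 -0.193 -0.939
outer loop
vertex 2.976 -2.311 -2.679
vertex 3.766 -2.514 -2.877
vertex 3.099 -2.935 -2.588
endloop
endfacet
facet normal -0.596 -0.001 0.803
outer loop
vertex 2.976 -2.311 -2.679
vertex 3.099 -2.935 -2.588
vertex 4.074 -2.306 -1.863
endloop
endfacet
facet normal -0.284 -0.194 -0.939
outer loop
vertex 3.099 -2.935 -2.588
vertex 3.766 -2.514 -2.877
vertex 3.614 -3.313 -2.666
endloop
endfacet
facet normal -0.263 -0.525 0.809
outer loop
vertex 3.099 -2.935 -2.588
vertex 3.614 -3.313 -2.666
vertex 4.074 -2.306 -1.863
endloop
endfacet
facet normal -0.286 -0.194 -0.939
outer loop
vertex 3.614 -3.313 -2.666
vertex 3.766 -2.514 -2.877
vertex 4.217 -3.223 -2.868
endloop
endfacet
facet normal 0.323 -0.676 0.663
outer loop
vertex 3.614 -3.313 -2.666
vertex 4.217 -3.223 -2.868
vertex 4.074 -2.306 -1.863
endloop
endfacet

endsolid


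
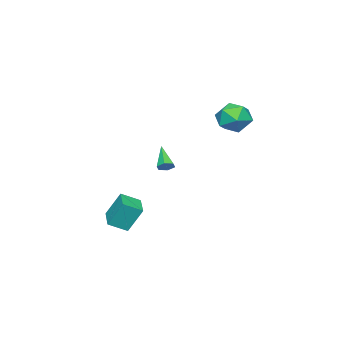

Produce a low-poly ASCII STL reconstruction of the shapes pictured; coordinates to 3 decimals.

solid 
facet normal 0.525 0.539 -0.658
outer loop
vertex 4.528 0.034 1.102
vertex 4.16 -0.097 0.701
vertex 4.081 0.361 1.013
endloop
endfacet
facet normal 0.150 0.446 0.882
outer loop
vertex 4.528 0.034 1.102
vertex 4.081 0.361 1.013
vertex 3.22 -1.063 1.879
endloop
endfacet
facet normal 0.525 0.539 -0.658
outer loop
vertex 4.081 0.361 1.013
vertex 4.16 -0.097 0.701
vertex 3.714 0.229 0.612
endloop
endfacet
facet normal -0.661 0.639 0.394
outer loop
vertex 4.081 0.361 1.013
vertex 3.714 0.229 0.612
vertex 3.22 -1.063 1.879
endloop
endfacet
facet normal 0.525 0.538 -0.659
outer loop
vertex 3.714 0.229 0.612
vertex 4.16 -0.097 0.701
vertex 3.792 -0.229 0.3
endloop
endfacet
facet normal -0.948 0.053 -0.315
outer loop
vertex 3.714 0.229 0.612
vertex 3.792 -0.229 0.3
vertex 3.22 -1.063 1.879
endloop
endfacet
facet normal 0.524 0.540 -0.659
outer loop
vertex 3.792 -0.229 0.3
vertex 4.16 -0.097 0.701
vertex 4.239 -0.555 0.388
endloop
endfacet
facet normal -0.425 -0.728 -0.538
outer loop
vertex 3.792 -0.229 0.3
vertex 4.239 -0.555 0.388
vertex 3.22 -1.063 1.879
endloop
endfacet
facet normal 0.527 0.540 -0.657
outer loop
vertex 4.239 -0.555 0.388
vertex 4.16 -0.097 0.701
vertex 4.606 -0.424 0.79
endloop
endfacet
facet normal 0.385 -0.922 -0.051
outer loop
vertex 4.239 -0.555 0.388
vertex 4.606 -0.424 0.79
vertex 3.22 -1.063 1.879
endloop
endfacet
facet normal 0.526 0.538 -0.659
outer loop
vertex 4.606 -0.424 0.79
vertex 4.16 -0.097 0.701
vertex 4.528 0.034 1.102
endloop
endfacet
facet normal 0.673 -0.335 0.660
outer loop
vertex 4.606 -0.424 0.79
vertex 4.528 0.034 1.102
vertex 3.22 -1.063 1.879
endloop
endfacet
facet normal -0.984 -0.055 -0.171
outer loop
vertex -0.793 2.176 3.044
vertex -0.848 1.124 3.7
vertex -1.007 2.217 4.265
endloop
endfacet
facet normal -0.765 0.625 -0.155
outer loop
vertex -0.793 2.176 3.044
vertex -1.007 2.217 4.265
vertex -0.234 3.035 3.744
endloop
endfacet
facet normal -0.264 0.707 -0.656
outer loop
vertex -0.793 2.176 3.044
vertex -0.234 3.035 3.744
vertex 0.403 2.447 2.855
endloop
endfacet
facet normal -0.173 0.078 -0.982
outer loop
vertex -0.793 2.176 3.044
vertex 0.403 2.447 2.855
vertex 0.024 1.266 2.828
endloop
endfacet
facet normal -0.618 -0.393 -0.681
outer loop
vertex -0.793 2.176 3.044
vertex 0.024 1.266 2.828
vertex -0.848 1.124 3.7
endloop
endfacet
facet normal -0.464 0.744 0.480
outer loop
vertex -0.234 3.035 3.744
vertex -1.007 2.217 4.265
vertex 0.056 2.514 4.832
endloop
endfacet
facet normal -0.817 -0.354 0.455
outer loop
vertex -1.007 2.217 4.265
vertex -0.848 1.124 3.7
vertex -0.323 1.333 4.805
endloop
endfacet
facet normal -0.225 -0.901 -0.371
outer loop
vertex -0.848 1.124 3.7
vertex 0.024 1.266 2.828
vertex 0.314 0.745 3.916
endloop
endfacet
facet normal 0.496 -0.140 -0.857
outer loop
vertex 0.024 1.266 2.828
vertex 0.403 2.447 2.855
vertex 1.087 1.563 3.395
endloop
endfacet
facet normal 0.348 0.877 -0.331
outer loop
vertex 0.403 2.447 2.855
vertex -0.234 3.035 3.744
vertex 0.928 2.656 3.96
endloop
endfacet
facet normal 0.173 -0.078 0.982
outer loop
vertex 0.873 1.604 4.616
vertex 0.056 2.514 4.832
vertex -0.323 1.333 4.805
endloop
endfacet
facet normal 0.264 -0.707 0.656
outer loop
vertex 0.873 1.604 4.616
vertex -0.323 1.333 4.805
vertex 0.314 0.745 3.916
endloop
endfacet
facet normal 0.765 -0.625 0.155
outer loop
vertex 0.873 1.604 4.616
vertex 0.314 0.745 3.916
vertex 1.087 1.563 3.395
endloop
endfacet
facet normal 0.984 0.055 0.171
outer loop
vertex 0.873 1.604 4.616
vertex 1.087 1.563 3.395
vertex 0.928 2.656 3.96
endloop
endfacet
facet normal 0.618 0.393 0.681
outer loop
vertex 0.873 1.604 4.616
vertex 0.928 2.656 3.96
vertex 0.056 2.514 4.832
endloop
endfacet
facet normal -0.496 0.140 0.857
outer loop
vertex -0.323 1.333 4.805
vertex 0.056 2.514 4.832
vertex -1.007 2.217 4.265
endloop
endfacet
facet normal -0.348 -0.877 0.331
outer loop
vertex 0.314 0.745 3.916
vertex -0.323 1.333 4.805
vertex -0.848 1.124 3.7
endloop
endfacet
facet normal 0.464 -0.744 -0.480
outer loop
vertex 1.087 1.563 3.395
vertex 0.314 0.745 3.916
vertex 0.024 1.266 2.828
endloop
endfacet
facet normal 0.817 0.354 -0.455
outer loop
vertex 0.928 2.656 3.96
vertex 1.087 1.563 3.395
vertex 0.403 2.447 2.855
endloop
endfacet
facet normal 0.225 0.901 0.371
outer loop
vertex 0.056 2.514 4.832
vertex 0.928 2.656 3.96
vertex -0.234 3.035 3.744
endloop
endfacet
facet normal -0.760 -0.637 0.127
outer loop
vertex 3.371 -3.893 -2.493
vertex 2.541 -3.027 -3.113
vertex 3.775 -4.71 -4.171
endloop
endfacet
facet normal 0.615 -0.641 0.460
outer loop
vertex 5.059 -3.633 -4.387
vertex 3.371 -3.893 -2.493
vertex 3.775 -4.71 -4.171
endloop
endfacet
facet normal -0.760 -0.637 0.128
outer loop
vertex 3.775 -4.71 -4.171
vertex 2.541 -3.027 -3.113
vertex 2.945 -3.845 -4.792
endloop
endfacet
facet normal 0.211 -0.428 -0.879
outer loop
vertex 2.945 -3.845 -4.792
vertex 5.059 -3.633 -4.387
vertex 3.775 -4.71 -4.171
endloop
endfacet
facet normal -0.211 0.427 0.879
outer loop
vertex 3.371 -3.893 -2.493
vertex 3.825 -1.95 -3.329
vertex 2.541 -3.027 -3.113
endloop
endfacet
facet normal 0.615 -0.641 0.460
outer loop
vertex 4.655 -2.815 -2.708
vertex 3.371 -3.893 -2.493
vertex 5.059 -3.633 -4.387
endloop
endfacet
facet normal -0.212 0.428 0.879
outer loop
vertex 4.655 -2.815 -2.708
vertex 3.825 -1.95 -3.329
vertex 3.371 -3.893 -2.493
endloop
endfacet
facet normal -0.615 0.641 -0.460
outer loop
vertex 2.541 -3.027 -3.113
vertex 3.825 -1.95 -3.329
vertex 2.945 -3.845 -4.792
endloop
endfacet
facet normal 0.211 -0.427 -0.879
outer loop
vertex 4.229 -2.767 -5.007
vertex 5.059 -3.633 -4.387
vertex 2.945 -3.845 -4.792
endloop
endfacet
facet normal -0.615 0.641 -0.460
outer loop
vertex 2.945 -3.845 -4.792
vertex 3.825 -1.95 -3.329
vertex 4.229 -2.767 -5.007
endloop
endfacet
facet normal 0.760 0.637 -0.128
outer loop
vertex 4.229 -2.767 -5.007
vertex 4.655 -2.815 -2.708
vertex 5.059 -3.633 -4.387
endloop
endfacet
facet normal 0.760 0.638 -0.127
outer loop
vertex 3.825 -1.95 -3.329
vertex 4.655 -2.815 -2.708
vertex 4.229 -2.767 -5.007
endloop
endfacet

endsolid


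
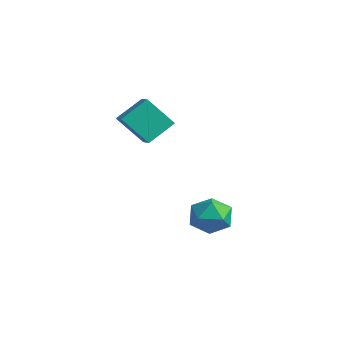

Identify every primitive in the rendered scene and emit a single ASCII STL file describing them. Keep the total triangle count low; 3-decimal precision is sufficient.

solid 
facet normal -0.889 0.287 -0.356
outer loop
vertex -2.611 0.367 4.169
vertex -1.774 1.25 2.788
vertex -2.682 -0.96 3.277
endloop
endfacet
facet normal -0.455 -0.480 0.750
outer loop
vertex -1.846 -1.23 3.612
vertex -2.611 0.367 4.169
vertex -2.682 -0.96 3.277
endloop
endfacet
facet normal -0.889 0.287 -0.356
outer loop
vertex -2.682 -0.96 3.277
vertex -1.774 1.25 2.788
vertex -1.845 -0.077 1.897
endloop
endfacet
facet normal -0.044 -0.829 -0.557
outer loop
vertex -1.845 -0.077 1.897
vertex -1.846 -1.23 3.612
vertex -2.682 -0.96 3.277
endloop
endfacet
facet normal 0.045 0.829 0.557
outer loop
vertex -2.611 0.367 4.169
vertex -0.938 0.98 3.123
vertex -1.774 1.25 2.788
endloop
endfacet
facet normal -0.455 -0.480 0.750
outer loop
vertex -1.775 0.097 4.503
vertex -2.611 0.367 4.169
vertex -1.846 -1.23 3.612
endloop
endfacet
facet normal 0.045 0.829 0.558
outer loop
vertex -1.775 0.097 4.503
vertex -0.938 0.98 3.123
vertex -2.611 0.367 4.169
endloop
endfacet
facet normal 0.455 0.479 -0.750
outer loop
vertex -1.774 1.25 2.788
vertex -0.938 0.98 3.123
vertex -1.845 -0.077 1.897
endloop
endfacet
facet normal -0.045 -0.829 -0.557
outer loop
vertex -1.009 -0.347 2.231
vertex -1.846 -1.23 3.612
vertex -1.845 -0.077 1.897
endloop
endfacet
facet normal 0.455 0.480 -0.750
outer loop
vertex -1.845 -0.077 1.897
vertex -0.938 0.98 3.123
vertex -1.009 -0.347 2.231
endloop
endfacet
facet normal 0.890 -0.287 0.356
outer loop
vertex -1.009 -0.347 2.231
vertex -1.775 0.097 4.503
vertex -1.846 -1.23 3.612
endloop
endfacet
facet normal 0.889 -0.287 0.356
outer loop
vertex -0.938 0.98 3.123
vertex -1.775 0.097 4.503
vertex -1.009 -0.347 2.231
endloop
endfacet
facet normal -0.906 -0.011 0.422
outer loop
vertex 0.306 1.383 -2.038
vertex 0.679 0.718 -1.254
vertex 0.728 1.802 -1.121
endloop
endfacet
facet normal -0.790 0.607 0.086
outer loop
vertex 0.306 1.383 -2.038
vertex 0.728 1.802 -1.121
vertex 0.968 2.251 -2.089
endloop
endfacet
facet normal -0.653 0.463 -0.600
outer loop
vertex 0.306 1.383 -2.038
vertex 0.968 2.251 -2.089
vertex 1.068 1.444 -2.82
endloop
endfacet
facet normal -0.685 -0.245 -0.686
outer loop
vertex 0.306 1.383 -2.038
vertex 1.068 1.444 -2.82
vertex 0.889 0.497 -2.304
endloop
endfacet
facet normal -0.842 -0.537 -0.055
outer loop
vertex 0.306 1.383 -2.038
vertex 0.889 0.497 -2.304
vertex 0.679 0.718 -1.254
endloop
endfacet
facet normal -0.207 0.906 0.369
outer loop
vertex 0.968 2.251 -2.089
vertex 0.728 1.802 -1.121
vertex 1.751 2.123 -1.336
endloop
endfacet
facet normal -0.396 -0.094 0.914
outer loop
vertex 0.728 1.802 -1.121
vertex 0.679 0.718 -1.254
vertex 1.572 1.176 -0.82
endloop
endfacet
facet normal -0.290 -0.946 0.141
outer loop
vertex 0.679 0.718 -1.254
vertex 0.889 0.497 -2.304
vertex 1.672 0.369 -1.551
endloop
endfacet
facet normal -0.037 -0.473 -0.880
outer loop
vertex 0.889 0.497 -2.304
vertex 1.068 1.444 -2.82
vertex 1.912 0.818 -2.519
endloop
endfacet
facet normal 0.015 0.672 -0.740
outer loop
vertex 1.068 1.444 -2.82
vertex 0.968 2.251 -2.089
vertex 1.961 1.902 -2.386
endloop
endfacet
facet normal 0.685 0.245 0.686
outer loop
vertex 2.334 1.237 -1.602
vertex 1.751 2.123 -1.336
vertex 1.572 1.176 -0.82
endloop
endfacet
facet normal 0.653 -0.463 0.600
outer loop
vertex 2.334 1.237 -1.602
vertex 1.572 1.176 -0.82
vertex 1.672 0.369 -1.551
endloop
endfacet
facet normal 0.790 -0.607 -0.086
outer loop
vertex 2.334 1.237 -1.602
vertex 1.672 0.369 -1.551
vertex 1.912 0.818 -2.519
endloop
endfacet
facet normal 0.906 0.011 -0.422
outer loop
vertex 2.334 1.237 -1.602
vertex 1.912 0.818 -2.519
vertex 1.961 1.902 -2.386
endloop
endfacet
facet normal 0.842 0.537 0.055
outer loop
vertex 2.334 1.237 -1.602
vertex 1.961 1.902 -2.386
vertex 1.751 2.123 -1.336
endloop
endfacet
facet normal 0.037 0.473 0.880
outer loop
vertex 1.572 1.176 -0.82
vertex 1.751 2.123 -1.336
vertex 0.728 1.802 -1.121
endloop
endfacet
facet normal -0.015 -0.672 0.740
outer loop
vertex 1.672 0.369 -1.551
vertex 1.572 1.176 -0.82
vertex 0.679 0.718 -1.254
endloop
endfacet
facet normal 0.207 -0.906 -0.369
outer loop
vertex 1.912 0.818 -2.519
vertex 1.672 0.369 -1.551
vertex 0.889 0.497 -2.304
endloop
endfacet
facet normal 0.396 0.094 -0.914
outer loop
vertex 1.961 1.902 -2.386
vertex 1.912 0.818 -2.519
vertex 1.068 1.444 -2.82
endloop
endfacet
facet normal 0.290 0.946 -0.141
outer loop
vertex 1.751 2.123 -1.336
vertex 1.961 1.902 -2.386
vertex 0.968 2.251 -2.089
endloop
endfacet

endsolid


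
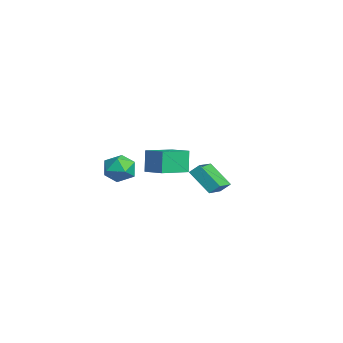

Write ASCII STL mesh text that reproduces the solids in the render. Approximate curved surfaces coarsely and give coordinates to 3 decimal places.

solid 
facet normal -0.504 0.831 -0.237
outer loop
vertex 2.466 0.946 3.9
vertex 3.553 1.69 4.199
vertex 2.925 0.831 2.519
endloop
endfacet
facet normal -0.805 -0.551 -0.222
outer loop
vertex 3.907 -0.79 2.981
vertex 2.466 0.946 3.9
vertex 2.925 0.831 2.519
endloop
endfacet
facet normal -0.503 0.831 -0.237
outer loop
vertex 2.925 0.831 2.519
vertex 3.553 1.69 4.199
vertex 4.012 1.574 2.818
endloop
endfacet
facet normal 0.314 -0.079 -0.946
outer loop
vertex 4.012 1.574 2.818
vertex 3.907 -0.79 2.981
vertex 2.925 0.831 2.519
endloop
endfacet
facet normal -0.314 0.079 0.946
outer loop
vertex 2.466 0.946 3.9
vertex 4.535 0.069 4.661
vertex 3.553 1.69 4.199
endloop
endfacet
facet normal -0.805 -0.551 -0.221
outer loop
vertex 3.448 -0.674 4.362
vertex 2.466 0.946 3.9
vertex 3.907 -0.79 2.981
endloop
endfacet
facet normal -0.314 0.079 0.946
outer loop
vertex 3.448 -0.674 4.362
vertex 4.535 0.069 4.661
vertex 2.466 0.946 3.9
endloop
endfacet
facet normal 0.805 0.551 0.221
outer loop
vertex 3.553 1.69 4.199
vertex 4.535 0.069 4.661
vertex 4.012 1.574 2.818
endloop
endfacet
facet normal 0.314 -0.079 -0.946
outer loop
vertex 4.994 -0.046 3.28
vertex 3.907 -0.79 2.981
vertex 4.012 1.574 2.818
endloop
endfacet
facet normal 0.805 0.551 0.222
outer loop
vertex 4.012 1.574 2.818
vertex 4.535 0.069 4.661
vertex 4.994 -0.046 3.28
endloop
endfacet
facet normal 0.503 -0.831 0.237
outer loop
vertex 4.994 -0.046 3.28
vertex 3.448 -0.674 4.362
vertex 3.907 -0.79 2.981
endloop
endfacet
facet normal 0.503 -0.831 0.236
outer loop
vertex 4.535 0.069 4.661
vertex 3.448 -0.674 4.362
vertex 4.994 -0.046 3.28
endloop
endfacet
facet normal 0.024 0.999 -0.035
outer loop
vertex -2.886 -0.314 -0.372
vertex -3.919 -0.275 0.017
vertex -3.065 -0.271 0.717
endloop
endfacet
facet normal 0.676 0.733 0.082
outer loop
vertex -2.886 -0.314 -0.372
vertex -3.065 -0.271 0.717
vertex -2.288 -0.942 0.311
endloop
endfacet
facet normal 0.837 0.297 -0.459
outer loop
vertex -2.886 -0.314 -0.372
vertex -2.288 -0.942 0.311
vertex -2.661 -1.361 -0.64
endloop
endfacet
facet normal 0.285 0.295 -0.912
outer loop
vertex -2.886 -0.314 -0.372
vertex -2.661 -1.361 -0.64
vertex -3.669 -0.949 -0.822
endloop
endfacet
facet normal -0.217 0.728 -0.650
outer loop
vertex -2.886 -0.314 -0.372
vertex -3.669 -0.949 -0.822
vertex -3.919 -0.275 0.017
endloop
endfacet
facet normal 0.650 0.342 0.679
outer loop
vertex -2.288 -0.942 0.311
vertex -3.065 -0.271 0.717
vertex -2.951 -1.291 1.122
endloop
endfacet
facet normal -0.404 0.773 0.489
outer loop
vertex -3.065 -0.271 0.717
vertex -3.919 -0.275 0.017
vertex -3.959 -0.879 0.94
endloop
endfacet
facet normal -0.795 0.335 -0.506
outer loop
vertex -3.919 -0.275 0.017
vertex -3.669 -0.949 -0.822
vertex -4.332 -1.298 -0.011
endloop
endfacet
facet normal 0.018 -0.367 -0.930
outer loop
vertex -3.669 -0.949 -0.822
vertex -2.661 -1.361 -0.64
vertex -3.555 -1.969 -0.417
endloop
endfacet
facet normal 0.911 -0.362 -0.198
outer loop
vertex -2.661 -1.361 -0.64
vertex -2.288 -0.942 0.311
vertex -2.701 -1.965 0.283
endloop
endfacet
facet normal -0.285 -0.295 0.912
outer loop
vertex -3.734 -1.926 0.672
vertex -2.951 -1.291 1.122
vertex -3.959 -0.879 0.94
endloop
endfacet
facet normal -0.837 -0.297 0.459
outer loop
vertex -3.734 -1.926 0.672
vertex -3.959 -0.879 0.94
vertex -4.332 -1.298 -0.011
endloop
endfacet
facet normal -0.676 -0.733 -0.082
outer loop
vertex -3.734 -1.926 0.672
vertex -4.332 -1.298 -0.011
vertex -3.555 -1.969 -0.417
endloop
endfacet
facet normal -0.024 -0.999 0.035
outer loop
vertex -3.734 -1.926 0.672
vertex -3.555 -1.969 -0.417
vertex -2.701 -1.965 0.283
endloop
endfacet
facet normal 0.217 -0.728 0.650
outer loop
vertex -3.734 -1.926 0.672
vertex -2.701 -1.965 0.283
vertex -2.951 -1.291 1.122
endloop
endfacet
facet normal -0.018 0.367 0.930
outer loop
vertex -3.959 -0.879 0.94
vertex -2.951 -1.291 1.122
vertex -3.065 -0.271 0.717
endloop
endfacet
facet normal -0.911 0.362 0.198
outer loop
vertex -4.332 -1.298 -0.011
vertex -3.959 -0.879 0.94
vertex -3.919 -0.275 0.017
endloop
endfacet
facet normal -0.650 -0.342 -0.679
outer loop
vertex -3.555 -1.969 -0.417
vertex -4.332 -1.298 -0.011
vertex -3.669 -0.949 -0.822
endloop
endfacet
facet normal 0.404 -0.773 -0.489
outer loop
vertex -2.701 -1.965 0.283
vertex -3.555 -1.969 -0.417
vertex -2.661 -1.361 -0.64
endloop
endfacet
facet normal 0.795 -0.335 0.506
outer loop
vertex -2.951 -1.291 1.122
vertex -2.701 -1.965 0.283
vertex -2.288 -0.942 0.311
endloop
endfacet
facet normal -0.576 -0.496 0.650
outer loop
vertex -1.23 3.164 0.978
vertex -2.646 4.094 0.433
vertex -1.386 2.588 0.401
endloop
endfacet
facet normal 0.796 -0.522 0.306
outer loop
vertex -0.274 3.546 -0.853
vertex -1.23 3.164 0.978
vertex -1.386 2.588 0.401
endloop
endfacet
facet normal -0.576 -0.496 0.650
outer loop
vertex -1.386 2.588 0.401
vertex -2.646 4.094 0.433
vertex -2.802 3.518 -0.145
endloop
endfacet
facet normal -0.187 -0.693 -0.696
outer loop
vertex -2.802 3.518 -0.145
vertex -0.274 3.546 -0.853
vertex -1.386 2.588 0.401
endloop
endfacet
facet normal 0.187 0.693 0.696
outer loop
vertex -1.23 3.164 0.978
vertex -1.534 5.052 -0.821
vertex -2.646 4.094 0.433
endloop
endfacet
facet normal 0.796 -0.523 0.306
outer loop
vertex -0.118 4.122 -0.275
vertex -1.23 3.164 0.978
vertex -0.274 3.546 -0.853
endloop
endfacet
facet normal 0.187 0.693 0.696
outer loop
vertex -0.118 4.122 -0.275
vertex -1.534 5.052 -0.821
vertex -1.23 3.164 0.978
endloop
endfacet
facet normal -0.796 0.523 -0.306
outer loop
vertex -2.646 4.094 0.433
vertex -1.534 5.052 -0.821
vertex -2.802 3.518 -0.145
endloop
endfacet
facet normal -0.187 -0.693 -0.696
outer loop
vertex -1.69 4.476 -1.398
vertex -0.274 3.546 -0.853
vertex -2.802 3.518 -0.145
endloop
endfacet
facet normal -0.796 0.523 -0.307
outer loop
vertex -2.802 3.518 -0.145
vertex -1.534 5.052 -0.821
vertex -1.69 4.476 -1.398
endloop
endfacet
facet normal 0.576 0.496 -0.650
outer loop
vertex -1.69 4.476 -1.398
vertex -0.118 4.122 -0.275
vertex -0.274 3.546 -0.853
endloop
endfacet
facet normal 0.576 0.495 -0.650
outer loop
vertex -1.534 5.052 -0.821
vertex -0.118 4.122 -0.275
vertex -1.69 4.476 -1.398
endloop
endfacet

endsolid
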